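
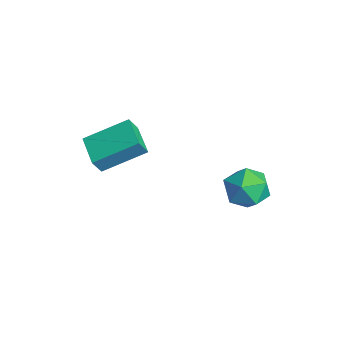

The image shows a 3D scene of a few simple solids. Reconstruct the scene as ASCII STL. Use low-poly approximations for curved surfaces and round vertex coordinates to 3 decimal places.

solid 
facet normal 0.371 0.074 0.926
outer loop
vertex 2.558 2.131 3.626
vertex 1.764 1.641 3.983
vertex 2.577 1.135 3.698
endloop
endfacet
facet normal 0.895 0.049 0.443
outer loop
vertex 2.558 2.131 3.626
vertex 2.577 1.135 3.698
vertex 2.953 1.585 2.889
endloop
endfacet
facet normal 0.805 0.594 -0.009
outer loop
vertex 2.558 2.131 3.626
vertex 2.953 1.585 2.889
vertex 2.372 2.369 2.674
endloop
endfacet
facet normal 0.224 0.955 0.195
outer loop
vertex 2.558 2.131 3.626
vertex 2.372 2.369 2.674
vertex 1.637 2.403 3.35
endloop
endfacet
facet normal -0.044 0.634 0.772
outer loop
vertex 2.558 2.131 3.626
vertex 1.637 2.403 3.35
vertex 1.764 1.641 3.983
endloop
endfacet
facet normal 0.827 -0.558 0.074
outer loop
vertex 2.953 1.585 2.889
vertex 2.577 1.135 3.698
vertex 2.403 0.757 2.79
endloop
endfacet
facet normal -0.022 -0.518 0.855
outer loop
vertex 2.577 1.135 3.698
vertex 1.764 1.641 3.983
vertex 1.668 0.791 3.466
endloop
endfacet
facet normal -0.694 0.388 0.607
outer loop
vertex 1.764 1.641 3.983
vertex 1.637 2.403 3.35
vertex 1.087 1.575 3.251
endloop
endfacet
facet normal -0.260 0.908 -0.328
outer loop
vertex 1.637 2.403 3.35
vertex 2.372 2.369 2.674
vertex 1.463 2.025 2.442
endloop
endfacet
facet normal 0.680 0.323 -0.658
outer loop
vertex 2.372 2.369 2.674
vertex 2.953 1.585 2.889
vertex 2.276 1.519 2.157
endloop
endfacet
facet normal -0.224 -0.955 -0.195
outer loop
vertex 1.482 1.029 2.514
vertex 2.403 0.757 2.79
vertex 1.668 0.791 3.466
endloop
endfacet
facet normal -0.805 -0.594 0.009
outer loop
vertex 1.482 1.029 2.514
vertex 1.668 0.791 3.466
vertex 1.087 1.575 3.251
endloop
endfacet
facet normal -0.895 -0.049 -0.443
outer loop
vertex 1.482 1.029 2.514
vertex 1.087 1.575 3.251
vertex 1.463 2.025 2.442
endloop
endfacet
facet normal -0.371 -0.074 -0.926
outer loop
vertex 1.482 1.029 2.514
vertex 1.463 2.025 2.442
vertex 2.276 1.519 2.157
endloop
endfacet
facet normal 0.044 -0.634 -0.772
outer loop
vertex 1.482 1.029 2.514
vertex 2.276 1.519 2.157
vertex 2.403 0.757 2.79
endloop
endfacet
facet normal 0.260 -0.908 0.328
outer loop
vertex 1.668 0.791 3.466
vertex 2.403 0.757 2.79
vertex 2.577 1.135 3.698
endloop
endfacet
facet normal -0.680 -0.323 0.658
outer loop
vertex 1.087 1.575 3.251
vertex 1.668 0.791 3.466
vertex 1.764 1.641 3.983
endloop
endfacet
facet normal -0.827 0.558 -0.074
outer loop
vertex 1.463 2.025 2.442
vertex 1.087 1.575 3.251
vertex 1.637 2.403 3.35
endloop
endfacet
facet normal 0.022 0.518 -0.855
outer loop
vertex 2.276 1.519 2.157
vertex 1.463 2.025 2.442
vertex 2.372 2.369 2.674
endloop
endfacet
facet normal 0.694 -0.388 -0.607
outer loop
vertex 2.403 0.757 2.79
vertex 2.276 1.519 2.157
vertex 2.953 1.585 2.889
endloop
endfacet
facet normal -0.970 0.047 0.236
outer loop
vertex -3.128 -3.085 3.183
vertex -2.825 -1.32 4.073
vertex -3.293 -2.673 2.423
endloop
endfacet
facet normal -0.152 -0.882 -0.445
outer loop
vertex -1.915 -2.74 2.087
vertex -3.128 -3.085 3.183
vertex -3.293 -2.673 2.423
endloop
endfacet
facet normal -0.970 0.047 0.236
outer loop
vertex -3.293 -2.673 2.423
vertex -2.825 -1.32 4.073
vertex -2.99 -0.908 3.313
endloop
endfacet
facet normal -0.188 0.468 -0.864
outer loop
vertex -2.99 -0.908 3.313
vertex -1.915 -2.74 2.087
vertex -3.293 -2.673 2.423
endloop
endfacet
facet normal 0.188 -0.468 0.864
outer loop
vertex -3.128 -3.085 3.183
vertex -1.447 -1.387 3.737
vertex -2.825 -1.32 4.073
endloop
endfacet
facet normal -0.152 -0.882 -0.445
outer loop
vertex -1.75 -3.152 2.847
vertex -3.128 -3.085 3.183
vertex -1.915 -2.74 2.087
endloop
endfacet
facet normal 0.188 -0.468 0.864
outer loop
vertex -1.75 -3.152 2.847
vertex -1.447 -1.387 3.737
vertex -3.128 -3.085 3.183
endloop
endfacet
facet normal 0.152 0.882 0.445
outer loop
vertex -2.825 -1.32 4.073
vertex -1.447 -1.387 3.737
vertex -2.99 -0.908 3.313
endloop
endfacet
facet normal -0.188 0.468 -0.864
outer loop
vertex -1.612 -0.975 2.977
vertex -1.915 -2.74 2.087
vertex -2.99 -0.908 3.313
endloop
endfacet
facet normal 0.152 0.882 0.445
outer loop
vertex -2.99 -0.908 3.313
vertex -1.447 -1.387 3.737
vertex -1.612 -0.975 2.977
endloop
endfacet
facet normal 0.970 -0.047 -0.236
outer loop
vertex -1.612 -0.975 2.977
vertex -1.75 -3.152 2.847
vertex -1.915 -2.74 2.087
endloop
endfacet
facet normal 0.970 -0.047 -0.236
outer loop
vertex -1.447 -1.387 3.737
vertex -1.75 -3.152 2.847
vertex -1.612 -0.975 2.977
endloop
endfacet

endsolid


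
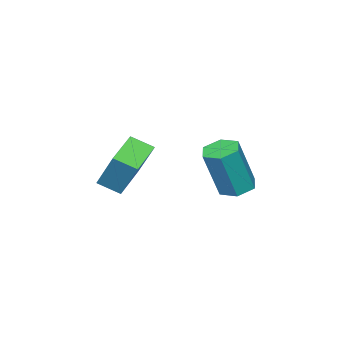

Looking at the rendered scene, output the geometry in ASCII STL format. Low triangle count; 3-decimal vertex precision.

solid 
facet normal -0.312 0.125 -0.942
outer loop
vertex -1.028 2.142 1.565
vertex -1.58 2.43 1.786
vertex -1.045 2.795 1.657
endloop
endfacet
facet normal 0.950 0.068 -0.306
outer loop
vertex -1.028 2.142 1.565
vertex -1.045 2.795 1.657
vertex -0.429 1.903 3.373
endloop
endfacet
facet normal 0.950 0.068 -0.305
outer loop
vertex -0.429 1.903 3.373
vertex -1.045 2.795 1.657
vertex -0.446 2.556 3.466
endloop
endfacet
facet normal 0.312 -0.126 0.942
outer loop
vertex -0.429 1.903 3.373
vertex -0.446 2.556 3.466
vertex -0.98 2.19 3.594
endloop
endfacet
facet normal -0.312 0.125 -0.942
outer loop
vertex -1.045 2.795 1.657
vertex -1.58 2.43 1.786
vertex -1.597 3.083 1.878
endloop
endfacet
facet normal 0.452 0.891 -0.032
outer loop
vertex -1.045 2.795 1.657
vertex -1.597 3.083 1.878
vertex -0.446 2.556 3.466
endloop
endfacet
facet normal 0.452 0.891 -0.032
outer loop
vertex -0.446 2.556 3.466
vertex -1.597 3.083 1.878
vertex -0.998 2.844 3.686
endloop
endfacet
facet normal 0.311 -0.124 0.942
outer loop
vertex -0.446 2.556 3.466
vertex -0.998 2.844 3.686
vertex -0.98 2.19 3.594
endloop
endfacet
facet normal -0.313 0.125 -0.942
outer loop
vertex -1.597 3.083 1.878
vertex -1.58 2.43 1.786
vertex -2.131 2.717 2.007
endloop
endfacet
facet normal -0.498 0.823 0.274
outer loop
vertex -1.597 3.083 1.878
vertex -2.131 2.717 2.007
vertex -0.998 2.844 3.686
endloop
endfacet
facet normal -0.498 0.823 0.274
outer loop
vertex -0.998 2.844 3.686
vertex -2.131 2.717 2.007
vertex -1.532 2.478 3.815
endloop
endfacet
facet normal 0.312 -0.124 0.942
outer loop
vertex -0.998 2.844 3.686
vertex -1.532 2.478 3.815
vertex -0.98 2.19 3.594
endloop
endfacet
facet normal -0.312 0.126 -0.942
outer loop
vertex -2.131 2.717 2.007
vertex -1.58 2.43 1.786
vertex -2.114 2.064 1.914
endloop
endfacet
facet normal -0.950 -0.068 0.306
outer loop
vertex -2.131 2.717 2.007
vertex -2.114 2.064 1.914
vertex -1.532 2.478 3.815
endloop
endfacet
facet normal -0.950 -0.068 0.306
outer loop
vertex -1.532 2.478 3.815
vertex -2.114 2.064 1.914
vertex -1.515 1.825 3.723
endloop
endfacet
facet normal 0.312 -0.125 0.942
outer loop
vertex -1.532 2.478 3.815
vertex -1.515 1.825 3.723
vertex -0.98 2.19 3.594
endloop
endfacet
facet normal -0.311 0.124 -0.942
outer loop
vertex -2.114 2.064 1.914
vertex -1.58 2.43 1.786
vertex -1.562 1.776 1.694
endloop
endfacet
facet normal -0.452 -0.891 0.032
outer loop
vertex -2.114 2.064 1.914
vertex -1.562 1.776 1.694
vertex -1.515 1.825 3.723
endloop
endfacet
facet normal -0.452 -0.891 0.032
outer loop
vertex -1.515 1.825 3.723
vertex -1.562 1.776 1.694
vertex -0.963 1.537 3.502
endloop
endfacet
facet normal 0.312 -0.125 0.942
outer loop
vertex -1.515 1.825 3.723
vertex -0.963 1.537 3.502
vertex -0.98 2.19 3.594
endloop
endfacet
facet normal -0.312 0.124 -0.942
outer loop
vertex -1.562 1.776 1.694
vertex -1.58 2.43 1.786
vertex -1.028 2.142 1.565
endloop
endfacet
facet normal 0.498 -0.823 -0.274
outer loop
vertex -1.562 1.776 1.694
vertex -1.028 2.142 1.565
vertex -0.963 1.537 3.502
endloop
endfacet
facet normal 0.498 -0.823 -0.274
outer loop
vertex -0.963 1.537 3.502
vertex -1.028 2.142 1.565
vertex -0.429 1.903 3.373
endloop
endfacet
facet normal 0.313 -0.125 0.942
outer loop
vertex -0.963 1.537 3.502
vertex -0.429 1.903 3.373
vertex -0.98 2.19 3.594
endloop
endfacet
facet normal -0.928 -0.219 0.301
outer loop
vertex 1.784 0.785 4.756
vertex 1.495 1.488 4.376
vertex 1.542 -0.042 3.407
endloop
endfacet
facet normal 0.340 -0.828 0.446
outer loop
vertex 2.785 0.252 3.004
vertex 1.784 0.785 4.756
vertex 1.542 -0.042 3.407
endloop
endfacet
facet normal -0.928 -0.220 0.302
outer loop
vertex 1.542 -0.042 3.407
vertex 1.495 1.488 4.376
vertex 1.252 0.662 3.028
endloop
endfacet
facet normal -0.151 -0.516 -0.843
outer loop
vertex 1.252 0.662 3.028
vertex 2.785 0.252 3.004
vertex 1.542 -0.042 3.407
endloop
endfacet
facet normal 0.151 0.517 0.842
outer loop
vertex 1.784 0.785 4.756
vertex 2.738 1.782 3.973
vertex 1.495 1.488 4.376
endloop
endfacet
facet normal 0.340 -0.828 0.446
outer loop
vertex 3.028 1.078 4.352
vertex 1.784 0.785 4.756
vertex 2.785 0.252 3.004
endloop
endfacet
facet normal 0.152 0.516 0.843
outer loop
vertex 3.028 1.078 4.352
vertex 2.738 1.782 3.973
vertex 1.784 0.785 4.756
endloop
endfacet
facet normal -0.340 0.828 -0.446
outer loop
vertex 1.495 1.488 4.376
vertex 2.738 1.782 3.973
vertex 1.252 0.662 3.028
endloop
endfacet
facet normal -0.152 -0.518 -0.842
outer loop
vertex 2.496 0.955 2.624
vertex 2.785 0.252 3.004
vertex 1.252 0.662 3.028
endloop
endfacet
facet normal -0.340 0.828 -0.446
outer loop
vertex 1.252 0.662 3.028
vertex 2.738 1.782 3.973
vertex 2.496 0.955 2.624
endloop
endfacet
facet normal 0.928 0.219 -0.301
outer loop
vertex 2.496 0.955 2.624
vertex 3.028 1.078 4.352
vertex 2.785 0.252 3.004
endloop
endfacet
facet normal 0.928 0.220 -0.301
outer loop
vertex 2.738 1.782 3.973
vertex 3.028 1.078 4.352
vertex 2.496 0.955 2.624
endloop
endfacet

endsolid


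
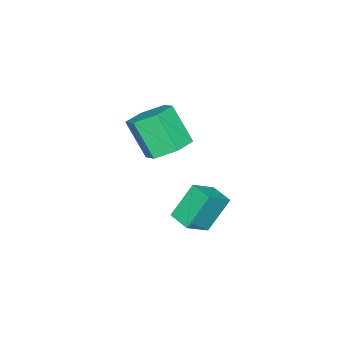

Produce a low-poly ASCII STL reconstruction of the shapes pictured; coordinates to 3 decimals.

solid 
facet normal 0.090 0.554 -0.828
outer loop
vertex -0.27 -0.605 2.548
vertex -0.808 0.209 3.034
vertex 0.277 0.15 3.113
endloop
endfacet
facet normal 0.860 -0.462 -0.215
outer loop
vertex -0.27 -0.605 2.548
vertex 0.277 0.15 3.113
vertex -0.454 -1.724 4.22
endloop
endfacet
facet normal 0.860 -0.463 -0.216
outer loop
vertex -0.454 -1.724 4.22
vertex 0.277 0.15 3.113
vertex 0.094 -0.969 4.785
endloop
endfacet
facet normal -0.091 -0.554 0.828
outer loop
vertex -0.454 -1.724 4.22
vertex 0.094 -0.969 4.785
vertex -0.992 -0.909 4.706
endloop
endfacet
facet normal 0.090 0.554 -0.828
outer loop
vertex 0.277 0.15 3.113
vertex -0.808 0.209 3.034
vertex -0.261 0.964 3.599
endloop
endfacet
facet normal 0.865 0.368 0.341
outer loop
vertex 0.277 0.15 3.113
vertex -0.261 0.964 3.599
vertex 0.094 -0.969 4.785
endloop
endfacet
facet normal 0.865 0.368 0.341
outer loop
vertex 0.094 -0.969 4.785
vertex -0.261 0.964 3.599
vertex -0.444 -0.155 5.271
endloop
endfacet
facet normal -0.091 -0.554 0.827
outer loop
vertex 0.094 -0.969 4.785
vertex -0.444 -0.155 5.271
vertex -0.992 -0.909 4.706
endloop
endfacet
facet normal 0.091 0.554 -0.828
outer loop
vertex -0.261 0.964 3.599
vertex -0.808 0.209 3.034
vertex -1.346 1.024 3.52
endloop
endfacet
facet normal 0.005 0.831 0.557
outer loop
vertex -0.261 0.964 3.599
vertex -1.346 1.024 3.52
vertex -0.444 -0.155 5.271
endloop
endfacet
facet normal 0.005 0.831 0.557
outer loop
vertex -0.444 -0.155 5.271
vertex -1.346 1.024 3.52
vertex -1.53 -0.095 5.192
endloop
endfacet
facet normal -0.091 -0.554 0.827
outer loop
vertex -0.444 -0.155 5.271
vertex -1.53 -0.095 5.192
vertex -0.992 -0.909 4.706
endloop
endfacet
facet normal 0.091 0.554 -0.828
outer loop
vertex -1.346 1.024 3.52
vertex -0.808 0.209 3.034
vertex -1.894 0.269 2.955
endloop
endfacet
facet normal -0.860 0.463 0.215
outer loop
vertex -1.346 1.024 3.52
vertex -1.894 0.269 2.955
vertex -1.53 -0.095 5.192
endloop
endfacet
facet normal -0.860 0.462 0.215
outer loop
vertex -1.53 -0.095 5.192
vertex -1.894 0.269 2.955
vertex -2.077 -0.85 4.627
endloop
endfacet
facet normal -0.090 -0.554 0.828
outer loop
vertex -1.53 -0.095 5.192
vertex -2.077 -0.85 4.627
vertex -0.992 -0.909 4.706
endloop
endfacet
facet normal 0.091 0.554 -0.827
outer loop
vertex -1.894 0.269 2.955
vertex -0.808 0.209 3.034
vertex -1.356 -0.545 2.469
endloop
endfacet
facet normal -0.865 -0.368 -0.341
outer loop
vertex -1.894 0.269 2.955
vertex -1.356 -0.545 2.469
vertex -2.077 -0.85 4.627
endloop
endfacet
facet normal -0.865 -0.368 -0.341
outer loop
vertex -2.077 -0.85 4.627
vertex -1.356 -0.545 2.469
vertex -1.539 -1.664 4.141
endloop
endfacet
facet normal -0.090 -0.554 0.828
outer loop
vertex -2.077 -0.85 4.627
vertex -1.539 -1.664 4.141
vertex -0.992 -0.909 4.706
endloop
endfacet
facet normal 0.091 0.554 -0.827
outer loop
vertex -1.356 -0.545 2.469
vertex -0.808 0.209 3.034
vertex -0.27 -0.605 2.548
endloop
endfacet
facet normal -0.005 -0.831 -0.557
outer loop
vertex -1.356 -0.545 2.469
vertex -0.27 -0.605 2.548
vertex -1.539 -1.664 4.141
endloop
endfacet
facet normal -0.005 -0.831 -0.557
outer loop
vertex -1.539 -1.664 4.141
vertex -0.27 -0.605 2.548
vertex -0.454 -1.724 4.22
endloop
endfacet
facet normal -0.091 -0.554 0.828
outer loop
vertex -1.539 -1.664 4.141
vertex -0.454 -1.724 4.22
vertex -0.992 -0.909 4.706
endloop
endfacet
facet normal -0.493 0.272 0.826
outer loop
vertex -1.363 1.016 0.718
vertex -0.96 2.067 0.612
vertex -2.49 1.368 -0.07
endloop
endfacet
facet normal -0.356 -0.930 0.094
outer loop
vertex -1.56 0.853 -1.632
vertex -1.363 1.016 0.718
vertex -2.49 1.368 -0.07
endloop
endfacet
facet normal -0.493 0.272 0.827
outer loop
vertex -2.49 1.368 -0.07
vertex -0.96 2.067 0.612
vertex -2.088 2.419 -0.176
endloop
endfacet
facet normal -0.794 0.248 -0.555
outer loop
vertex -2.088 2.419 -0.176
vertex -1.56 0.853 -1.632
vertex -2.49 1.368 -0.07
endloop
endfacet
facet normal 0.794 -0.249 0.555
outer loop
vertex -1.363 1.016 0.718
vertex -0.03 1.552 -0.95
vertex -0.96 2.067 0.612
endloop
endfacet
facet normal -0.356 -0.930 0.094
outer loop
vertex -0.432 0.501 -0.844
vertex -1.363 1.016 0.718
vertex -1.56 0.853 -1.632
endloop
endfacet
facet normal 0.794 -0.248 0.555
outer loop
vertex -0.432 0.501 -0.844
vertex -0.03 1.552 -0.95
vertex -1.363 1.016 0.718
endloop
endfacet
facet normal 0.356 0.930 -0.094
outer loop
vertex -0.96 2.067 0.612
vertex -0.03 1.552 -0.95
vertex -2.088 2.419 -0.176
endloop
endfacet
facet normal -0.794 0.248 -0.555
outer loop
vertex -1.157 1.904 -1.738
vertex -1.56 0.853 -1.632
vertex -2.088 2.419 -0.176
endloop
endfacet
facet normal 0.356 0.930 -0.094
outer loop
vertex -2.088 2.419 -0.176
vertex -0.03 1.552 -0.95
vertex -1.157 1.904 -1.738
endloop
endfacet
facet normal 0.493 -0.272 -0.827
outer loop
vertex -1.157 1.904 -1.738
vertex -0.432 0.501 -0.844
vertex -1.56 0.853 -1.632
endloop
endfacet
facet normal 0.493 -0.272 -0.826
outer loop
vertex -0.03 1.552 -0.95
vertex -0.432 0.501 -0.844
vertex -1.157 1.904 -1.738
endloop
endfacet

endsolid


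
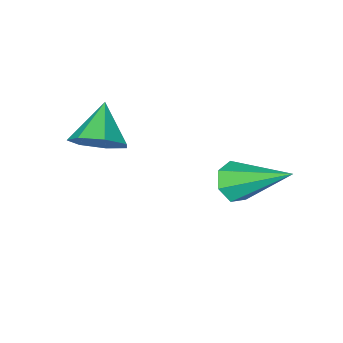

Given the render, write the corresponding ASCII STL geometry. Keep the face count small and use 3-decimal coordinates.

solid 
facet normal 0.326 -0.739 -0.589
outer loop
vertex 1.06 2.846 -3.11
vertex 0.427 2.691 -3.266
vertex 0.84 3.119 -3.574
endloop
endfacet
facet normal 0.749 0.662 0.035
outer loop
vertex 1.06 2.846 -3.11
vertex 0.84 3.119 -3.574
vertex -0.287 4.309 -1.974
endloop
endfacet
facet normal 0.326 -0.739 -0.589
outer loop
vertex 0.84 3.119 -3.574
vertex 0.427 2.691 -3.266
vertex 0.31 3.07 -3.806
endloop
endfacet
facet normal 0.150 0.841 -0.520
outer loop
vertex 0.84 3.119 -3.574
vertex 0.31 3.07 -3.806
vertex -0.287 4.309 -1.974
endloop
endfacet
facet normal 0.325 -0.740 -0.589
outer loop
vertex 0.31 3.07 -3.806
vertex 0.427 2.691 -3.266
vertex -0.133 2.736 -3.631
endloop
endfacet
facet normal -0.627 0.535 -0.566
outer loop
vertex 0.31 3.07 -3.806
vertex -0.133 2.736 -3.631
vertex -0.287 4.309 -1.974
endloop
endfacet
facet normal 0.326 -0.738 -0.591
outer loop
vertex -0.133 2.736 -3.631
vertex 0.427 2.691 -3.266
vertex -0.153 2.368 -3.182
endloop
endfacet
facet normal -0.997 -0.027 -0.067
outer loop
vertex -0.133 2.736 -3.631
vertex -0.153 2.368 -3.182
vertex -0.287 4.309 -1.974
endloop
endfacet
facet normal 0.326 -0.739 -0.590
outer loop
vertex -0.153 2.368 -3.182
vertex 0.427 2.691 -3.266
vertex 0.263 2.243 -2.796
endloop
endfacet
facet normal -0.682 -0.420 0.599
outer loop
vertex -0.153 2.368 -3.182
vertex 0.263 2.243 -2.796
vertex -0.287 4.309 -1.974
endloop
endfacet
facet normal 0.326 -0.738 -0.590
outer loop
vertex 0.263 2.243 -2.796
vertex 0.427 2.691 -3.266
vertex 0.803 2.456 -2.764
endloop
endfacet
facet normal 0.083 -0.349 0.933
outer loop
vertex 0.263 2.243 -2.796
vertex 0.803 2.456 -2.764
vertex -0.287 4.309 -1.974
endloop
endfacet
facet normal 0.326 -0.738 -0.590
outer loop
vertex 0.803 2.456 -2.764
vertex 0.427 2.691 -3.266
vertex 1.06 2.846 -3.11
endloop
endfacet
facet normal 0.719 0.132 0.683
outer loop
vertex 0.803 2.456 -2.764
vertex 1.06 2.846 -3.11
vertex -0.287 4.309 -1.974
endloop
endfacet
facet normal 0.529 0.600 -0.600
outer loop
vertex 4.055 0.701 -1.066
vertex 3.434 0.682 -1.632
vertex 3.547 1.219 -0.996
endloop
endfacet
facet normal 0.161 0.025 0.987
outer loop
vertex 4.055 0.701 -1.066
vertex 3.547 1.219 -0.996
vertex 2.726 -0.122 -0.828
endloop
endfacet
facet normal 0.529 0.600 -0.600
outer loop
vertex 3.547 1.219 -0.996
vertex 3.434 0.682 -1.632
vertex 2.954 1.333 -1.405
endloop
endfacet
facet normal -0.472 0.388 0.792
outer loop
vertex 3.547 1.219 -0.996
vertex 2.954 1.333 -1.405
vertex 2.726 -0.122 -0.828
endloop
endfacet
facet normal 0.529 0.600 -0.600
outer loop
vertex 2.954 1.333 -1.405
vertex 3.434 0.682 -1.632
vertex 2.723 0.956 -1.985
endloop
endfacet
facet normal -0.946 0.237 0.223
outer loop
vertex 2.954 1.333 -1.405
vertex 2.723 0.956 -1.985
vertex 2.726 -0.122 -0.828
endloop
endfacet
facet normal 0.529 0.599 -0.601
outer loop
vertex 2.723 0.956 -1.985
vertex 3.434 0.682 -1.632
vertex 3.027 0.373 -2.299
endloop
endfacet
facet normal -0.904 -0.315 -0.291
outer loop
vertex 2.723 0.956 -1.985
vertex 3.027 0.373 -2.299
vertex 2.726 -0.122 -0.828
endloop
endfacet
facet normal 0.529 0.600 -0.600
outer loop
vertex 3.027 0.373 -2.299
vertex 3.434 0.682 -1.632
vertex 3.638 0.023 -2.111
endloop
endfacet
facet normal -0.376 -0.852 -0.364
outer loop
vertex 3.027 0.373 -2.299
vertex 3.638 0.023 -2.111
vertex 2.726 -0.122 -0.828
endloop
endfacet
facet normal 0.528 0.600 -0.601
outer loop
vertex 3.638 0.023 -2.111
vertex 3.434 0.682 -1.632
vertex 4.096 0.169 -1.563
endloop
endfacet
facet normal 0.238 -0.969 0.060
outer loop
vertex 3.638 0.023 -2.111
vertex 4.096 0.169 -1.563
vertex 2.726 -0.122 -0.828
endloop
endfacet
facet normal 0.528 0.601 -0.600
outer loop
vertex 4.096 0.169 -1.563
vertex 3.434 0.682 -1.632
vertex 4.055 0.701 -1.066
endloop
endfacet
facet normal 0.477 -0.580 0.660
outer loop
vertex 4.096 0.169 -1.563
vertex 4.055 0.701 -1.066
vertex 2.726 -0.122 -0.828
endloop
endfacet

endsolid


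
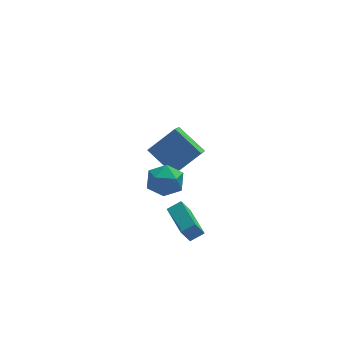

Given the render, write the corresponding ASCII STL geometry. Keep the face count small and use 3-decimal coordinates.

solid 
facet normal -0.873 0.442 -0.205
outer loop
vertex -3.307 -2.864 1.548
vertex -3.803 -3.695 1.87
vertex -3.579 -2.948 2.527
endloop
endfacet
facet normal -0.378 0.925 -0.026
outer loop
vertex -3.307 -2.864 1.548
vertex -3.579 -2.948 2.527
vertex -2.66 -2.579 2.283
endloop
endfacet
facet normal 0.168 0.860 -0.481
outer loop
vertex -3.307 -2.864 1.548
vertex -2.66 -2.579 2.283
vertex -2.316 -3.098 1.475
endloop
endfacet
facet normal 0.010 0.338 -0.941
outer loop
vertex -3.307 -2.864 1.548
vertex -2.316 -3.098 1.475
vertex -3.023 -3.787 1.22
endloop
endfacet
facet normal -0.633 0.079 -0.770
outer loop
vertex -3.307 -2.864 1.548
vertex -3.023 -3.787 1.22
vertex -3.803 -3.695 1.87
endloop
endfacet
facet normal -0.141 0.766 0.627
outer loop
vertex -2.66 -2.579 2.283
vertex -3.579 -2.948 2.527
vertex -2.757 -3.233 3.06
endloop
endfacet
facet normal -0.941 -0.015 0.338
outer loop
vertex -3.579 -2.948 2.527
vertex -3.803 -3.695 1.87
vertex -3.464 -3.922 2.805
endloop
endfacet
facet normal -0.551 -0.603 -0.576
outer loop
vertex -3.803 -3.695 1.87
vertex -3.023 -3.787 1.22
vertex -3.12 -4.441 1.997
endloop
endfacet
facet normal 0.488 -0.186 -0.853
outer loop
vertex -3.023 -3.787 1.22
vertex -2.316 -3.098 1.475
vertex -2.201 -4.072 1.753
endloop
endfacet
facet normal 0.742 0.661 -0.109
outer loop
vertex -2.316 -3.098 1.475
vertex -2.66 -2.579 2.283
vertex -1.977 -3.325 2.41
endloop
endfacet
facet normal -0.010 -0.338 0.941
outer loop
vertex -2.473 -4.156 2.732
vertex -2.757 -3.233 3.06
vertex -3.464 -3.922 2.805
endloop
endfacet
facet normal -0.168 -0.860 0.481
outer loop
vertex -2.473 -4.156 2.732
vertex -3.464 -3.922 2.805
vertex -3.12 -4.441 1.997
endloop
endfacet
facet normal 0.378 -0.925 0.026
outer loop
vertex -2.473 -4.156 2.732
vertex -3.12 -4.441 1.997
vertex -2.201 -4.072 1.753
endloop
endfacet
facet normal 0.873 -0.442 0.205
outer loop
vertex -2.473 -4.156 2.732
vertex -2.201 -4.072 1.753
vertex -1.977 -3.325 2.41
endloop
endfacet
facet normal 0.633 -0.079 0.770
outer loop
vertex -2.473 -4.156 2.732
vertex -1.977 -3.325 2.41
vertex -2.757 -3.233 3.06
endloop
endfacet
facet normal -0.488 0.186 0.853
outer loop
vertex -3.464 -3.922 2.805
vertex -2.757 -3.233 3.06
vertex -3.579 -2.948 2.527
endloop
endfacet
facet normal -0.742 -0.661 0.109
outer loop
vertex -3.12 -4.441 1.997
vertex -3.464 -3.922 2.805
vertex -3.803 -3.695 1.87
endloop
endfacet
facet normal 0.141 -0.766 -0.627
outer loop
vertex -2.201 -4.072 1.753
vertex -3.12 -4.441 1.997
vertex -3.023 -3.787 1.22
endloop
endfacet
facet normal 0.941 0.015 -0.338
outer loop
vertex -1.977 -3.325 2.41
vertex -2.201 -4.072 1.753
vertex -2.316 -3.098 1.475
endloop
endfacet
facet normal 0.551 0.603 0.576
outer loop
vertex -2.757 -3.233 3.06
vertex -1.977 -3.325 2.41
vertex -2.66 -2.579 2.283
endloop
endfacet
facet normal -0.869 -0.107 -0.483
outer loop
vertex -2.265 -4.165 -1.372
vertex -2.58 -2.256 -1.229
vertex -1.77 -4.014 -2.297
endloop
endfacet
facet normal 0.162 -0.984 -0.074
outer loop
vertex -1.04 -3.924 -1.891
vertex -2.265 -4.165 -1.372
vertex -1.77 -4.014 -2.297
endloop
endfacet
facet normal -0.869 -0.107 -0.483
outer loop
vertex -1.77 -4.014 -2.297
vertex -2.58 -2.256 -1.229
vertex -2.085 -2.105 -2.154
endloop
endfacet
facet normal 0.468 0.143 -0.872
outer loop
vertex -2.085 -2.105 -2.154
vertex -1.04 -3.924 -1.891
vertex -1.77 -4.014 -2.297
endloop
endfacet
facet normal -0.468 -0.143 0.872
outer loop
vertex -2.265 -4.165 -1.372
vertex -1.85 -2.166 -0.823
vertex -2.58 -2.256 -1.229
endloop
endfacet
facet normal 0.162 -0.984 -0.074
outer loop
vertex -1.535 -4.075 -0.966
vertex -2.265 -4.165 -1.372
vertex -1.04 -3.924 -1.891
endloop
endfacet
facet normal -0.468 -0.143 0.872
outer loop
vertex -1.535 -4.075 -0.966
vertex -1.85 -2.166 -0.823
vertex -2.265 -4.165 -1.372
endloop
endfacet
facet normal -0.162 0.984 0.074
outer loop
vertex -2.58 -2.256 -1.229
vertex -1.85 -2.166 -0.823
vertex -2.085 -2.105 -2.154
endloop
endfacet
facet normal 0.468 0.143 -0.872
outer loop
vertex -1.355 -2.015 -1.748
vertex -1.04 -3.924 -1.891
vertex -2.085 -2.105 -2.154
endloop
endfacet
facet normal -0.162 0.984 0.074
outer loop
vertex -2.085 -2.105 -2.154
vertex -1.85 -2.166 -0.823
vertex -1.355 -2.015 -1.748
endloop
endfacet
facet normal 0.869 0.107 0.483
outer loop
vertex -1.355 -2.015 -1.748
vertex -1.535 -4.075 -0.966
vertex -1.04 -3.924 -1.891
endloop
endfacet
facet normal 0.869 0.107 0.483
outer loop
vertex -1.85 -2.166 -0.823
vertex -1.535 -4.075 -0.966
vertex -1.355 -2.015 -1.748
endloop
endfacet
facet normal -0.734 -0.071 -0.675
outer loop
vertex -2.592 3.021 -1.066
vertex -2.231 3.727 -1.533
vertex -1.49 1.751 -2.13
endloop
endfacet
facet normal -0.393 -0.767 0.508
outer loop
vertex -0.029 1.893 -0.787
vertex -2.592 3.021 -1.066
vertex -1.49 1.751 -2.13
endloop
endfacet
facet normal -0.735 -0.072 -0.675
outer loop
vertex -1.49 1.751 -2.13
vertex -2.231 3.727 -1.533
vertex -1.129 2.456 -2.598
endloop
endfacet
facet normal 0.554 -0.638 -0.535
outer loop
vertex -1.129 2.456 -2.598
vertex -0.029 1.893 -0.787
vertex -1.49 1.751 -2.13
endloop
endfacet
facet normal -0.554 0.637 0.535
outer loop
vertex -2.592 3.021 -1.066
vertex -0.77 3.869 -0.19
vertex -2.231 3.727 -1.533
endloop
endfacet
facet normal -0.393 -0.766 0.508
outer loop
vertex -1.131 3.164 0.278
vertex -2.592 3.021 -1.066
vertex -0.029 1.893 -0.787
endloop
endfacet
facet normal -0.554 0.638 0.534
outer loop
vertex -1.131 3.164 0.278
vertex -0.77 3.869 -0.19
vertex -2.592 3.021 -1.066
endloop
endfacet
facet normal 0.393 0.766 -0.508
outer loop
vertex -2.231 3.727 -1.533
vertex -0.77 3.869 -0.19
vertex -1.129 2.456 -2.598
endloop
endfacet
facet normal 0.555 -0.637 -0.535
outer loop
vertex 0.332 2.599 -1.254
vertex -0.029 1.893 -0.787
vertex -1.129 2.456 -2.598
endloop
endfacet
facet normal 0.393 0.766 -0.508
outer loop
vertex -1.129 2.456 -2.598
vertex -0.77 3.869 -0.19
vertex 0.332 2.599 -1.254
endloop
endfacet
facet normal 0.734 0.071 0.675
outer loop
vertex 0.332 2.599 -1.254
vertex -1.131 3.164 0.278
vertex -0.029 1.893 -0.787
endloop
endfacet
facet normal 0.734 0.072 0.675
outer loop
vertex -0.77 3.869 -0.19
vertex -1.131 3.164 0.278
vertex 0.332 2.599 -1.254
endloop
endfacet

endsolid


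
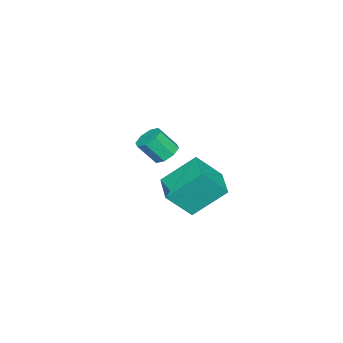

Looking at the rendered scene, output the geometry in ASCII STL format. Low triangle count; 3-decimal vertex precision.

solid 
facet normal -0.389 0.632 0.670
outer loop
vertex -2.735 2.683 -0.745
vertex -1.415 3.646 -0.887
vertex -3.542 3.593 -2.073
endloop
endfacet
facet normal -0.805 -0.587 0.087
outer loop
vertex -2.705 2.234 -3.513
vertex -2.735 2.683 -0.745
vertex -3.542 3.593 -2.073
endloop
endfacet
facet normal -0.389 0.632 0.670
outer loop
vertex -3.542 3.593 -2.073
vertex -1.415 3.646 -0.887
vertex -2.222 4.556 -2.215
endloop
endfacet
facet normal -0.448 0.505 -0.737
outer loop
vertex -2.222 4.556 -2.215
vertex -2.705 2.234 -3.513
vertex -3.542 3.593 -2.073
endloop
endfacet
facet normal 0.448 -0.505 0.737
outer loop
vertex -2.735 2.683 -0.745
vertex -0.578 2.287 -2.327
vertex -1.415 3.646 -0.887
endloop
endfacet
facet normal -0.805 -0.587 0.087
outer loop
vertex -1.898 1.324 -2.185
vertex -2.735 2.683 -0.745
vertex -2.705 2.234 -3.513
endloop
endfacet
facet normal 0.448 -0.505 0.737
outer loop
vertex -1.898 1.324 -2.185
vertex -0.578 2.287 -2.327
vertex -2.735 2.683 -0.745
endloop
endfacet
facet normal 0.805 0.587 -0.087
outer loop
vertex -1.415 3.646 -0.887
vertex -0.578 2.287 -2.327
vertex -2.222 4.556 -2.215
endloop
endfacet
facet normal -0.448 0.505 -0.737
outer loop
vertex -1.385 3.197 -3.655
vertex -2.705 2.234 -3.513
vertex -2.222 4.556 -2.215
endloop
endfacet
facet normal 0.805 0.587 -0.087
outer loop
vertex -2.222 4.556 -2.215
vertex -0.578 2.287 -2.327
vertex -1.385 3.197 -3.655
endloop
endfacet
facet normal 0.389 -0.632 -0.670
outer loop
vertex -1.385 3.197 -3.655
vertex -1.898 1.324 -2.185
vertex -2.705 2.234 -3.513
endloop
endfacet
facet normal 0.389 -0.632 -0.670
outer loop
vertex -0.578 2.287 -2.327
vertex -1.898 1.324 -2.185
vertex -1.385 3.197 -3.655
endloop
endfacet
facet normal -0.281 0.551 -0.786
outer loop
vertex 2.411 3.469 1.906
vertex 1.864 3.665 2.239
vertex 2.49 3.897 2.178
endloop
endfacet
facet normal 0.947 0.028 -0.320
outer loop
vertex 2.411 3.469 1.906
vertex 2.49 3.897 2.178
vertex 2.763 2.78 2.887
endloop
endfacet
facet normal 0.948 0.030 -0.318
outer loop
vertex 2.763 2.78 2.887
vertex 2.49 3.897 2.178
vertex 2.841 3.207 3.16
endloop
endfacet
facet normal 0.282 -0.553 0.784
outer loop
vertex 2.763 2.78 2.887
vertex 2.841 3.207 3.16
vertex 2.216 2.975 3.221
endloop
endfacet
facet normal -0.281 0.552 -0.785
outer loop
vertex 2.49 3.897 2.178
vertex 1.864 3.665 2.239
vertex 2.202 4.188 2.486
endloop
endfacet
facet normal 0.778 0.610 0.151
outer loop
vertex 2.49 3.897 2.178
vertex 2.202 4.188 2.486
vertex 2.841 3.207 3.16
endloop
endfacet
facet normal 0.778 0.610 0.150
outer loop
vertex 2.841 3.207 3.16
vertex 2.202 4.188 2.486
vertex 2.553 3.499 3.468
endloop
endfacet
facet normal 0.281 -0.551 0.786
outer loop
vertex 2.841 3.207 3.16
vertex 2.553 3.499 3.468
vertex 2.216 2.975 3.221
endloop
endfacet
facet normal -0.282 0.553 -0.784
outer loop
vertex 2.202 4.188 2.486
vertex 1.864 3.665 2.239
vertex 1.716 4.173 2.65
endloop
endfacet
facet normal 0.153 0.834 0.530
outer loop
vertex 2.202 4.188 2.486
vertex 1.716 4.173 2.65
vertex 2.553 3.499 3.468
endloop
endfacet
facet normal 0.151 0.833 0.532
outer loop
vertex 2.553 3.499 3.468
vertex 1.716 4.173 2.65
vertex 2.067 3.483 3.631
endloop
endfacet
facet normal 0.282 -0.551 0.785
outer loop
vertex 2.553 3.499 3.468
vertex 2.067 3.483 3.631
vertex 2.216 2.975 3.221
endloop
endfacet
facet normal -0.282 0.552 -0.784
outer loop
vertex 1.716 4.173 2.65
vertex 1.864 3.665 2.239
vertex 1.317 3.86 2.573
endloop
endfacet
facet normal -0.562 0.568 0.601
outer loop
vertex 1.716 4.173 2.65
vertex 1.317 3.86 2.573
vertex 2.067 3.483 3.631
endloop
endfacet
facet normal -0.562 0.568 0.601
outer loop
vertex 2.067 3.483 3.631
vertex 1.317 3.86 2.573
vertex 1.669 3.171 3.554
endloop
endfacet
facet normal 0.281 -0.552 0.785
outer loop
vertex 2.067 3.483 3.631
vertex 1.669 3.171 3.554
vertex 2.216 2.975 3.221
endloop
endfacet
facet normal -0.282 0.553 -0.784
outer loop
vertex 1.317 3.86 2.573
vertex 1.864 3.665 2.239
vertex 1.239 3.433 2.3
endloop
endfacet
facet normal -0.947 -0.031 0.318
outer loop
vertex 1.317 3.86 2.573
vertex 1.239 3.433 2.3
vertex 1.669 3.171 3.554
endloop
endfacet
facet normal -0.947 -0.028 0.319
outer loop
vertex 1.669 3.171 3.554
vertex 1.239 3.433 2.3
vertex 1.59 2.743 3.282
endloop
endfacet
facet normal 0.281 -0.551 0.786
outer loop
vertex 1.669 3.171 3.554
vertex 1.59 2.743 3.282
vertex 2.216 2.975 3.221
endloop
endfacet
facet normal -0.281 0.551 -0.786
outer loop
vertex 1.239 3.433 2.3
vertex 1.864 3.665 2.239
vertex 1.527 3.141 1.992
endloop
endfacet
facet normal -0.778 -0.610 -0.150
outer loop
vertex 1.239 3.433 2.3
vertex 1.527 3.141 1.992
vertex 1.59 2.743 3.282
endloop
endfacet
facet normal -0.778 -0.610 -0.150
outer loop
vertex 1.59 2.743 3.282
vertex 1.527 3.141 1.992
vertex 1.878 2.452 2.974
endloop
endfacet
facet normal 0.281 -0.552 0.785
outer loop
vertex 1.59 2.743 3.282
vertex 1.878 2.452 2.974
vertex 2.216 2.975 3.221
endloop
endfacet
facet normal -0.282 0.551 -0.785
outer loop
vertex 1.527 3.141 1.992
vertex 1.864 3.665 2.239
vertex 2.013 3.157 1.829
endloop
endfacet
facet normal -0.151 -0.834 -0.531
outer loop
vertex 1.527 3.141 1.992
vertex 2.013 3.157 1.829
vertex 1.878 2.452 2.974
endloop
endfacet
facet normal -0.154 -0.833 -0.531
outer loop
vertex 1.878 2.452 2.974
vertex 2.013 3.157 1.829
vertex 2.364 2.467 2.81
endloop
endfacet
facet normal 0.282 -0.553 0.784
outer loop
vertex 1.878 2.452 2.974
vertex 2.364 2.467 2.81
vertex 2.216 2.975 3.221
endloop
endfacet
facet normal -0.281 0.552 -0.785
outer loop
vertex 2.013 3.157 1.829
vertex 1.864 3.665 2.239
vertex 2.411 3.469 1.906
endloop
endfacet
facet normal 0.562 -0.568 -0.601
outer loop
vertex 2.013 3.157 1.829
vertex 2.411 3.469 1.906
vertex 2.364 2.467 2.81
endloop
endfacet
facet normal 0.562 -0.568 -0.601
outer loop
vertex 2.364 2.467 2.81
vertex 2.411 3.469 1.906
vertex 2.763 2.78 2.887
endloop
endfacet
facet normal 0.282 -0.552 0.784
outer loop
vertex 2.364 2.467 2.81
vertex 2.763 2.78 2.887
vertex 2.216 2.975 3.221
endloop
endfacet

endsolid


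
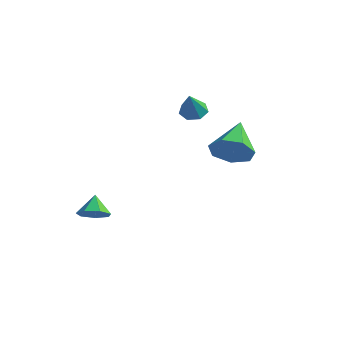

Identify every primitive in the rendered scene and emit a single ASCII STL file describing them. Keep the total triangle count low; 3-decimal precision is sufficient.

solid 
facet normal 0.429 -0.752 -0.501
outer loop
vertex 2.242 0.396 2.745
vertex 1.558 0.487 2.022
vertex 2.446 0.941 2.102
endloop
endfacet
facet normal 0.612 0.497 0.615
outer loop
vertex 2.242 0.396 2.745
vertex 2.446 0.941 2.102
vertex 0.722 1.953 2.998
endloop
endfacet
facet normal 0.429 -0.752 -0.500
outer loop
vertex 2.446 0.941 2.102
vertex 1.558 0.487 2.022
vertex 1.981 1.144 1.398
endloop
endfacet
facet normal 0.480 0.875 -0.065
outer loop
vertex 2.446 0.941 2.102
vertex 1.981 1.144 1.398
vertex 0.722 1.953 2.998
endloop
endfacet
facet normal 0.429 -0.752 -0.501
outer loop
vertex 1.981 1.144 1.398
vertex 1.558 0.487 2.022
vertex 1.198 0.853 1.164
endloop
endfacet
facet normal -0.148 0.831 -0.537
outer loop
vertex 1.981 1.144 1.398
vertex 1.198 0.853 1.164
vertex 0.722 1.953 2.998
endloop
endfacet
facet normal 0.429 -0.752 -0.501
outer loop
vertex 1.198 0.853 1.164
vertex 1.558 0.487 2.022
vertex 0.686 0.286 1.576
endloop
endfacet
facet normal -0.801 0.399 -0.447
outer loop
vertex 1.198 0.853 1.164
vertex 0.686 0.286 1.576
vertex 0.722 1.953 2.998
endloop
endfacet
facet normal 0.429 -0.752 -0.500
outer loop
vertex 0.686 0.286 1.576
vertex 1.558 0.487 2.022
vertex 0.831 -0.129 2.324
endloop
endfacet
facet normal -0.986 -0.096 0.138
outer loop
vertex 0.686 0.286 1.576
vertex 0.831 -0.129 2.324
vertex 0.722 1.953 2.998
endloop
endfacet
facet normal 0.428 -0.752 -0.502
outer loop
vertex 0.831 -0.129 2.324
vertex 1.558 0.487 2.022
vertex 1.524 -0.081 2.844
endloop
endfacet
facet normal -0.563 -0.281 0.777
outer loop
vertex 0.831 -0.129 2.324
vertex 1.524 -0.081 2.844
vertex 0.722 1.953 2.998
endloop
endfacet
facet normal 0.430 -0.751 -0.501
outer loop
vertex 1.524 -0.081 2.844
vertex 1.558 0.487 2.022
vertex 2.242 0.396 2.745
endloop
endfacet
facet normal 0.147 -0.017 0.989
outer loop
vertex 1.524 -0.081 2.844
vertex 2.242 0.396 2.745
vertex 0.722 1.953 2.998
endloop
endfacet
facet normal -0.288 0.493 -0.821
outer loop
vertex -1.498 2.388 2.833
vertex -2.067 2.072 2.843
vertex -1.911 2.636 3.127
endloop
endfacet
facet normal 0.681 0.509 0.527
outer loop
vertex -1.498 2.388 2.833
vertex -1.911 2.636 3.127
vertex -1.653 1.368 4.017
endloop
endfacet
facet normal -0.288 0.493 -0.821
outer loop
vertex -1.911 2.636 3.127
vertex -2.067 2.072 2.843
vertex -2.44 2.46 3.207
endloop
endfacet
facet normal -0.063 0.565 0.823
outer loop
vertex -1.911 2.636 3.127
vertex -2.44 2.46 3.207
vertex -1.653 1.368 4.017
endloop
endfacet
facet normal -0.289 0.492 -0.821
outer loop
vertex -2.44 2.46 3.207
vertex -2.067 2.072 2.843
vertex -2.689 1.992 3.014
endloop
endfacet
facet normal -0.676 0.057 0.734
outer loop
vertex -2.44 2.46 3.207
vertex -2.689 1.992 3.014
vertex -1.653 1.368 4.017
endloop
endfacet
facet normal -0.289 0.494 -0.820
outer loop
vertex -2.689 1.992 3.014
vertex -2.067 2.072 2.843
vertex -2.468 1.585 2.691
endloop
endfacet
facet normal -0.699 -0.637 0.325
outer loop
vertex -2.689 1.992 3.014
vertex -2.468 1.585 2.691
vertex -1.653 1.368 4.017
endloop
endfacet
facet normal -0.287 0.493 -0.821
outer loop
vertex -2.468 1.585 2.691
vertex -2.067 2.072 2.843
vertex -1.945 1.545 2.484
endloop
endfacet
facet normal -0.112 -0.989 -0.093
outer loop
vertex -2.468 1.585 2.691
vertex -1.945 1.545 2.484
vertex -1.653 1.368 4.017
endloop
endfacet
facet normal -0.290 0.492 -0.821
outer loop
vertex -1.945 1.545 2.484
vertex -2.067 2.072 2.843
vertex -1.514 1.902 2.546
endloop
endfacet
facet normal 0.642 -0.738 -0.207
outer loop
vertex -1.945 1.545 2.484
vertex -1.514 1.902 2.546
vertex -1.653 1.368 4.017
endloop
endfacet
facet normal -0.289 0.494 -0.820
outer loop
vertex -1.514 1.902 2.546
vertex -2.067 2.072 2.843
vertex -1.498 2.388 2.833
endloop
endfacet
facet normal 0.995 -0.073 0.068
outer loop
vertex -1.514 1.902 2.546
vertex -1.498 2.388 2.833
vertex -1.653 1.368 4.017
endloop
endfacet
facet normal 0.427 -0.499 -0.754
outer loop
vertex -3.143 -2.453 -2.0
vertex -3.727 -2.271 -2.451
vertex -3.08 -1.89 -2.337
endloop
endfacet
facet normal 0.534 0.390 0.751
outer loop
vertex -3.143 -2.453 -2.0
vertex -3.08 -1.89 -2.337
vertex -4.193 -1.729 -1.629
endloop
endfacet
facet normal 0.426 -0.498 -0.755
outer loop
vertex -3.08 -1.89 -2.337
vertex -3.727 -2.271 -2.451
vertex -3.504 -1.613 -2.759
endloop
endfacet
facet normal 0.311 0.907 0.283
outer loop
vertex -3.08 -1.89 -2.337
vertex -3.504 -1.613 -2.759
vertex -4.193 -1.729 -1.629
endloop
endfacet
facet normal 0.428 -0.498 -0.754
outer loop
vertex -3.504 -1.613 -2.759
vertex -3.727 -2.271 -2.451
vertex -4.096 -1.833 -2.95
endloop
endfacet
facet normal -0.319 0.943 -0.098
outer loop
vertex -3.504 -1.613 -2.759
vertex -4.096 -1.833 -2.95
vertex -4.193 -1.729 -1.629
endloop
endfacet
facet normal 0.427 -0.499 -0.754
outer loop
vertex -4.096 -1.833 -2.95
vertex -3.727 -2.271 -2.451
vertex -4.411 -2.382 -2.765
endloop
endfacet
facet normal -0.877 0.469 -0.101
outer loop
vertex -4.096 -1.833 -2.95
vertex -4.411 -2.382 -2.765
vertex -4.193 -1.729 -1.629
endloop
endfacet
facet normal 0.427 -0.498 -0.755
outer loop
vertex -4.411 -2.382 -2.765
vertex -3.727 -2.271 -2.451
vertex -4.21 -2.848 -2.344
endloop
endfacet
facet normal -0.948 -0.161 0.274
outer loop
vertex -4.411 -2.382 -2.765
vertex -4.21 -2.848 -2.344
vertex -4.193 -1.729 -1.629
endloop
endfacet
facet normal 0.428 -0.498 -0.754
outer loop
vertex -4.21 -2.848 -2.344
vertex -3.727 -2.271 -2.451
vertex -3.646 -2.88 -2.003
endloop
endfacet
facet normal -0.476 -0.468 0.744
outer loop
vertex -4.21 -2.848 -2.344
vertex -3.646 -2.88 -2.003
vertex -4.193 -1.729 -1.629
endloop
endfacet
facet normal 0.427 -0.498 -0.754
outer loop
vertex -3.646 -2.88 -2.003
vertex -3.727 -2.271 -2.451
vertex -3.143 -2.453 -2.0
endloop
endfacet
facet normal 0.184 -0.224 0.957
outer loop
vertex -3.646 -2.88 -2.003
vertex -3.143 -2.453 -2.0
vertex -4.193 -1.729 -1.629
endloop
endfacet

endsolid


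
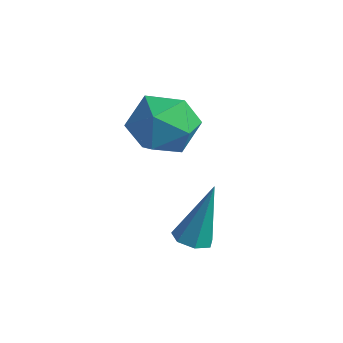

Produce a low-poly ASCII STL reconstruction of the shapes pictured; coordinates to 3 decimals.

solid 
facet normal -0.102 -0.312 -0.945
outer loop
vertex 2.173 1.639 -0.245
vertex 1.917 1.207 -0.075
vertex 1.716 1.679 -0.209
endloop
endfacet
facet normal 0.082 0.994 -0.068
outer loop
vertex 2.173 1.639 -0.245
vertex 1.716 1.679 -0.209
vertex 2.103 1.773 1.635
endloop
endfacet
facet normal -0.104 -0.313 -0.944
outer loop
vertex 1.716 1.679 -0.209
vertex 1.917 1.207 -0.075
vertex 1.411 1.364 -0.071
endloop
endfacet
facet normal -0.690 0.716 0.108
outer loop
vertex 1.716 1.679 -0.209
vertex 1.411 1.364 -0.071
vertex 2.103 1.773 1.635
endloop
endfacet
facet normal -0.104 -0.313 -0.944
outer loop
vertex 1.411 1.364 -0.071
vertex 1.917 1.207 -0.075
vertex 1.487 0.931 0.064
endloop
endfacet
facet normal -0.922 -0.042 0.384
outer loop
vertex 1.411 1.364 -0.071
vertex 1.487 0.931 0.064
vertex 2.103 1.773 1.635
endloop
endfacet
facet normal -0.104 -0.314 -0.944
outer loop
vertex 1.487 0.931 0.064
vertex 1.917 1.207 -0.075
vertex 1.887 0.706 0.095
endloop
endfacet
facet normal -0.441 -0.708 0.552
outer loop
vertex 1.487 0.931 0.064
vertex 1.887 0.706 0.095
vertex 2.103 1.773 1.635
endloop
endfacet
facet normal -0.104 -0.314 -0.944
outer loop
vertex 1.887 0.706 0.095
vertex 1.917 1.207 -0.075
vertex 2.31 0.858 -0.002
endloop
endfacet
facet normal 0.392 -0.781 0.486
outer loop
vertex 1.887 0.706 0.095
vertex 2.31 0.858 -0.002
vertex 2.103 1.773 1.635
endloop
endfacet
facet normal -0.102 -0.312 -0.945
outer loop
vertex 2.31 0.858 -0.002
vertex 1.917 1.207 -0.075
vertex 2.437 1.274 -0.153
endloop
endfacet
facet normal 0.950 -0.205 0.235
outer loop
vertex 2.31 0.858 -0.002
vertex 2.437 1.274 -0.153
vertex 2.103 1.773 1.635
endloop
endfacet
facet normal -0.102 -0.312 -0.945
outer loop
vertex 2.437 1.274 -0.153
vertex 1.917 1.207 -0.075
vertex 2.173 1.639 -0.245
endloop
endfacet
facet normal 0.812 0.584 -0.011
outer loop
vertex 2.437 1.274 -0.153
vertex 2.173 1.639 -0.245
vertex 2.103 1.773 1.635
endloop
endfacet
facet normal -0.281 0.516 0.809
outer loop
vertex -0.031 2.678 3.255
vertex -0.208 1.814 3.745
vertex 0.705 2.241 3.79
endloop
endfacet
facet normal 0.207 0.878 0.432
outer loop
vertex -0.031 2.678 3.255
vertex 0.705 2.241 3.79
vertex 0.908 2.639 2.885
endloop
endfacet
facet normal -0.049 0.973 -0.226
outer loop
vertex -0.031 2.678 3.255
vertex 0.908 2.639 2.885
vertex 0.12 2.459 2.281
endloop
endfacet
facet normal -0.695 0.671 -0.259
outer loop
vertex -0.031 2.678 3.255
vertex 0.12 2.459 2.281
vertex -0.57 1.949 2.813
endloop
endfacet
facet normal -0.839 0.388 0.382
outer loop
vertex -0.031 2.678 3.255
vertex -0.57 1.949 2.813
vertex -0.208 1.814 3.745
endloop
endfacet
facet normal 0.792 0.473 0.386
outer loop
vertex 0.908 2.639 2.885
vertex 0.705 2.241 3.79
vertex 1.31 1.751 3.147
endloop
endfacet
facet normal 0.003 -0.111 0.994
outer loop
vertex 0.705 2.241 3.79
vertex -0.208 1.814 3.745
vertex 0.62 1.241 3.679
endloop
endfacet
facet normal -0.899 -0.317 0.303
outer loop
vertex -0.208 1.814 3.745
vertex -0.57 1.949 2.813
vertex -0.168 1.061 3.075
endloop
endfacet
facet normal -0.667 0.138 -0.732
outer loop
vertex -0.57 1.949 2.813
vertex 0.12 2.459 2.281
vertex 0.035 1.459 2.17
endloop
endfacet
facet normal 0.379 0.626 -0.681
outer loop
vertex 0.12 2.459 2.281
vertex 0.908 2.639 2.885
vertex 0.948 1.886 2.215
endloop
endfacet
facet normal 0.695 -0.671 0.259
outer loop
vertex 0.771 1.022 2.705
vertex 1.31 1.751 3.147
vertex 0.62 1.241 3.679
endloop
endfacet
facet normal 0.049 -0.973 0.226
outer loop
vertex 0.771 1.022 2.705
vertex 0.62 1.241 3.679
vertex -0.168 1.061 3.075
endloop
endfacet
facet normal -0.207 -0.878 -0.432
outer loop
vertex 0.771 1.022 2.705
vertex -0.168 1.061 3.075
vertex 0.035 1.459 2.17
endloop
endfacet
facet normal 0.281 -0.516 -0.809
outer loop
vertex 0.771 1.022 2.705
vertex 0.035 1.459 2.17
vertex 0.948 1.886 2.215
endloop
endfacet
facet normal 0.839 -0.388 -0.382
outer loop
vertex 0.771 1.022 2.705
vertex 0.948 1.886 2.215
vertex 1.31 1.751 3.147
endloop
endfacet
facet normal 0.667 -0.138 0.732
outer loop
vertex 0.62 1.241 3.679
vertex 1.31 1.751 3.147
vertex 0.705 2.241 3.79
endloop
endfacet
facet normal -0.379 -0.626 0.681
outer loop
vertex -0.168 1.061 3.075
vertex 0.62 1.241 3.679
vertex -0.208 1.814 3.745
endloop
endfacet
facet normal -0.792 -0.473 -0.386
outer loop
vertex 0.035 1.459 2.17
vertex -0.168 1.061 3.075
vertex -0.57 1.949 2.813
endloop
endfacet
facet normal -0.003 0.111 -0.994
outer loop
vertex 0.948 1.886 2.215
vertex 0.035 1.459 2.17
vertex 0.12 2.459 2.281
endloop
endfacet
facet normal 0.899 0.317 -0.303
outer loop
vertex 1.31 1.751 3.147
vertex 0.948 1.886 2.215
vertex 0.908 2.639 2.885
endloop
endfacet

endsolid


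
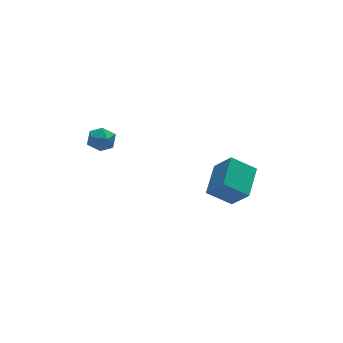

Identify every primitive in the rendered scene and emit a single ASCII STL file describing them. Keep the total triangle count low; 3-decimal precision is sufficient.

solid 
facet normal -0.362 0.532 -0.766
outer loop
vertex 1.168 -2.667 -0.77
vertex 2.097 -1.231 -0.212
vertex 2.316 -3.086 -1.604
endloop
endfacet
facet normal -0.517 -0.798 -0.310
outer loop
vertex 2.863 -3.889 -0.448
vertex 1.168 -2.667 -0.77
vertex 2.316 -3.086 -1.604
endloop
endfacet
facet normal -0.362 0.532 -0.766
outer loop
vertex 2.316 -3.086 -1.604
vertex 2.097 -1.231 -0.212
vertex 3.246 -1.65 -1.046
endloop
endfacet
facet normal 0.776 -0.283 -0.564
outer loop
vertex 3.246 -1.65 -1.046
vertex 2.863 -3.889 -0.448
vertex 2.316 -3.086 -1.604
endloop
endfacet
facet normal -0.776 0.283 0.564
outer loop
vertex 1.168 -2.667 -0.77
vertex 2.644 -2.034 0.944
vertex 2.097 -1.231 -0.212
endloop
endfacet
facet normal -0.516 -0.798 -0.310
outer loop
vertex 1.714 -3.47 0.386
vertex 1.168 -2.667 -0.77
vertex 2.863 -3.889 -0.448
endloop
endfacet
facet normal -0.776 0.284 0.563
outer loop
vertex 1.714 -3.47 0.386
vertex 2.644 -2.034 0.944
vertex 1.168 -2.667 -0.77
endloop
endfacet
facet normal 0.516 0.798 0.310
outer loop
vertex 2.097 -1.231 -0.212
vertex 2.644 -2.034 0.944
vertex 3.246 -1.65 -1.046
endloop
endfacet
facet normal 0.776 -0.283 -0.563
outer loop
vertex 3.792 -2.453 0.11
vertex 2.863 -3.889 -0.448
vertex 3.246 -1.65 -1.046
endloop
endfacet
facet normal 0.517 0.798 0.310
outer loop
vertex 3.246 -1.65 -1.046
vertex 2.644 -2.034 0.944
vertex 3.792 -2.453 0.11
endloop
endfacet
facet normal 0.362 -0.532 0.766
outer loop
vertex 3.792 -2.453 0.11
vertex 1.714 -3.47 0.386
vertex 2.863 -3.889 -0.448
endloop
endfacet
facet normal 0.362 -0.532 0.766
outer loop
vertex 2.644 -2.034 0.944
vertex 1.714 -3.47 0.386
vertex 3.792 -2.453 0.11
endloop
endfacet
facet normal -0.928 0.239 0.286
outer loop
vertex -4.034 -0.821 2.767
vertex -3.887 -1.083 3.462
vertex -3.752 -0.357 3.294
endloop
endfacet
facet normal -0.698 0.680 -0.225
outer loop
vertex -4.034 -0.821 2.767
vertex -3.752 -0.357 3.294
vertex -3.492 -0.325 2.584
endloop
endfacet
facet normal -0.532 0.288 -0.796
outer loop
vertex -4.034 -0.821 2.767
vertex -3.492 -0.325 2.584
vertex -3.467 -1.031 2.312
endloop
endfacet
facet normal -0.659 -0.397 -0.638
outer loop
vertex -4.034 -0.821 2.767
vertex -3.467 -1.031 2.312
vertex -3.71 -1.499 2.854
endloop
endfacet
facet normal -0.903 -0.428 0.030
outer loop
vertex -4.034 -0.821 2.767
vertex -3.71 -1.499 2.854
vertex -3.887 -1.083 3.462
endloop
endfacet
facet normal -0.101 0.995 0.008
outer loop
vertex -3.492 -0.325 2.584
vertex -3.752 -0.357 3.294
vertex -3.01 -0.281 3.166
endloop
endfacet
facet normal -0.472 0.281 0.835
outer loop
vertex -3.752 -0.357 3.294
vertex -3.887 -1.083 3.462
vertex -3.253 -0.749 3.708
endloop
endfacet
facet normal -0.434 -0.798 0.419
outer loop
vertex -3.887 -1.083 3.462
vertex -3.71 -1.499 2.854
vertex -3.228 -1.455 3.436
endloop
endfacet
facet normal -0.038 -0.748 -0.663
outer loop
vertex -3.71 -1.499 2.854
vertex -3.467 -1.031 2.312
vertex -2.968 -1.423 2.726
endloop
endfacet
facet normal 0.167 0.360 -0.918
outer loop
vertex -3.467 -1.031 2.312
vertex -3.492 -0.325 2.584
vertex -2.833 -0.697 2.558
endloop
endfacet
facet normal 0.659 0.397 0.638
outer loop
vertex -2.686 -0.959 3.253
vertex -3.01 -0.281 3.166
vertex -3.253 -0.749 3.708
endloop
endfacet
facet normal 0.532 -0.288 0.796
outer loop
vertex -2.686 -0.959 3.253
vertex -3.253 -0.749 3.708
vertex -3.228 -1.455 3.436
endloop
endfacet
facet normal 0.698 -0.680 0.225
outer loop
vertex -2.686 -0.959 3.253
vertex -3.228 -1.455 3.436
vertex -2.968 -1.423 2.726
endloop
endfacet
facet normal 0.928 -0.239 -0.286
outer loop
vertex -2.686 -0.959 3.253
vertex -2.968 -1.423 2.726
vertex -2.833 -0.697 2.558
endloop
endfacet
facet normal 0.903 0.428 -0.030
outer loop
vertex -2.686 -0.959 3.253
vertex -2.833 -0.697 2.558
vertex -3.01 -0.281 3.166
endloop
endfacet
facet normal 0.038 0.748 0.663
outer loop
vertex -3.253 -0.749 3.708
vertex -3.01 -0.281 3.166
vertex -3.752 -0.357 3.294
endloop
endfacet
facet normal -0.167 -0.360 0.918
outer loop
vertex -3.228 -1.455 3.436
vertex -3.253 -0.749 3.708
vertex -3.887 -1.083 3.462
endloop
endfacet
facet normal 0.101 -0.995 -0.008
outer loop
vertex -2.968 -1.423 2.726
vertex -3.228 -1.455 3.436
vertex -3.71 -1.499 2.854
endloop
endfacet
facet normal 0.472 -0.281 -0.835
outer loop
vertex -2.833 -0.697 2.558
vertex -2.968 -1.423 2.726
vertex -3.467 -1.031 2.312
endloop
endfacet
facet normal 0.434 0.798 -0.419
outer loop
vertex -3.01 -0.281 3.166
vertex -2.833 -0.697 2.558
vertex -3.492 -0.325 2.584
endloop
endfacet

endsolid


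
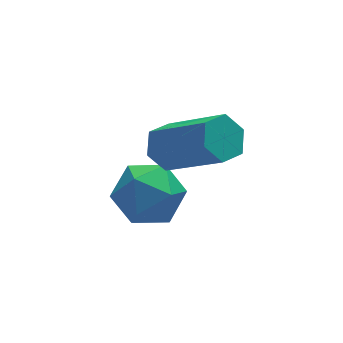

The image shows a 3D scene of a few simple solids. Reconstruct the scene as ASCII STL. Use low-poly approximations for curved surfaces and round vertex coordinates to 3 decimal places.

solid 
facet normal -0.684 0.410 0.604
outer loop
vertex -0.318 2.532 0.831
vertex 0.232 2.265 1.635
vertex 0.382 3.162 1.196
endloop
endfacet
facet normal -0.662 0.749 -0.024
outer loop
vertex -0.318 2.532 0.831
vertex 0.382 3.162 1.196
vertex 0.282 3.042 0.199
endloop
endfacet
facet normal -0.798 0.273 -0.537
outer loop
vertex -0.318 2.532 0.831
vertex 0.282 3.042 0.199
vertex 0.069 2.071 0.021
endloop
endfacet
facet normal -0.905 -0.361 -0.227
outer loop
vertex -0.318 2.532 0.831
vertex 0.069 2.071 0.021
vertex 0.038 1.591 0.908
endloop
endfacet
facet normal -0.834 -0.276 0.478
outer loop
vertex -0.318 2.532 0.831
vertex 0.038 1.591 0.908
vertex 0.232 2.265 1.635
endloop
endfacet
facet normal 0.003 0.993 -0.120
outer loop
vertex 0.282 3.042 0.199
vertex 0.382 3.162 1.196
vertex 1.202 3.089 0.612
endloop
endfacet
facet normal -0.033 0.444 0.896
outer loop
vertex 0.382 3.162 1.196
vertex 0.232 2.265 1.635
vertex 1.171 2.609 1.499
endloop
endfacet
facet normal -0.277 -0.667 0.692
outer loop
vertex 0.232 2.265 1.635
vertex 0.038 1.591 0.908
vertex 0.958 1.638 1.321
endloop
endfacet
facet normal -0.391 -0.804 -0.449
outer loop
vertex 0.038 1.591 0.908
vertex 0.069 2.071 0.021
vertex 0.858 1.518 0.324
endloop
endfacet
facet normal -0.219 0.222 -0.950
outer loop
vertex 0.069 2.071 0.021
vertex 0.282 3.042 0.199
vertex 1.008 2.415 -0.115
endloop
endfacet
facet normal 0.905 0.361 0.227
outer loop
vertex 1.558 2.148 0.689
vertex 1.202 3.089 0.612
vertex 1.171 2.609 1.499
endloop
endfacet
facet normal 0.798 -0.273 0.537
outer loop
vertex 1.558 2.148 0.689
vertex 1.171 2.609 1.499
vertex 0.958 1.638 1.321
endloop
endfacet
facet normal 0.662 -0.749 0.024
outer loop
vertex 1.558 2.148 0.689
vertex 0.958 1.638 1.321
vertex 0.858 1.518 0.324
endloop
endfacet
facet normal 0.684 -0.410 -0.604
outer loop
vertex 1.558 2.148 0.689
vertex 0.858 1.518 0.324
vertex 1.008 2.415 -0.115
endloop
endfacet
facet normal 0.834 0.276 -0.478
outer loop
vertex 1.558 2.148 0.689
vertex 1.008 2.415 -0.115
vertex 1.202 3.089 0.612
endloop
endfacet
facet normal 0.391 0.804 0.449
outer loop
vertex 1.171 2.609 1.499
vertex 1.202 3.089 0.612
vertex 0.382 3.162 1.196
endloop
endfacet
facet normal 0.219 -0.222 0.950
outer loop
vertex 0.958 1.638 1.321
vertex 1.171 2.609 1.499
vertex 0.232 2.265 1.635
endloop
endfacet
facet normal -0.003 -0.993 0.120
outer loop
vertex 0.858 1.518 0.324
vertex 0.958 1.638 1.321
vertex 0.038 1.591 0.908
endloop
endfacet
facet normal 0.033 -0.444 -0.896
outer loop
vertex 1.008 2.415 -0.115
vertex 0.858 1.518 0.324
vertex 0.069 2.071 0.021
endloop
endfacet
facet normal 0.277 0.667 -0.692
outer loop
vertex 1.202 3.089 0.612
vertex 1.008 2.415 -0.115
vertex 0.282 3.042 0.199
endloop
endfacet
facet normal -0.424 0.633 -0.647
outer loop
vertex 1.646 2.511 1.53
vertex 1.278 2.78 2.034
vertex 1.89 3.037 1.885
endloop
endfacet
facet normal 0.832 -0.011 -0.555
outer loop
vertex 1.646 2.511 1.53
vertex 1.89 3.037 1.885
vertex 2.57 1.13 2.941
endloop
endfacet
facet normal 0.832 -0.011 -0.555
outer loop
vertex 2.57 1.13 2.941
vertex 1.89 3.037 1.885
vertex 2.814 1.656 3.296
endloop
endfacet
facet normal 0.424 -0.633 0.647
outer loop
vertex 2.57 1.13 2.941
vertex 2.814 1.656 3.296
vertex 2.202 1.4 3.446
endloop
endfacet
facet normal -0.424 0.633 -0.648
outer loop
vertex 1.89 3.037 1.885
vertex 1.278 2.78 2.034
vertex 1.522 3.307 2.389
endloop
endfacet
facet normal 0.727 0.665 0.175
outer loop
vertex 1.89 3.037 1.885
vertex 1.522 3.307 2.389
vertex 2.814 1.656 3.296
endloop
endfacet
facet normal 0.727 0.664 0.174
outer loop
vertex 2.814 1.656 3.296
vertex 1.522 3.307 2.389
vertex 2.446 1.926 3.801
endloop
endfacet
facet normal 0.424 -0.633 0.647
outer loop
vertex 2.814 1.656 3.296
vertex 2.446 1.926 3.801
vertex 2.202 1.4 3.446
endloop
endfacet
facet normal -0.424 0.633 -0.648
outer loop
vertex 1.522 3.307 2.389
vertex 1.278 2.78 2.034
vertex 0.91 3.05 2.539
endloop
endfacet
facet normal -0.105 0.676 0.730
outer loop
vertex 1.522 3.307 2.389
vertex 0.91 3.05 2.539
vertex 2.446 1.926 3.801
endloop
endfacet
facet normal -0.106 0.675 0.730
outer loop
vertex 2.446 1.926 3.801
vertex 0.91 3.05 2.539
vertex 1.834 1.669 3.95
endloop
endfacet
facet normal 0.424 -0.633 0.647
outer loop
vertex 2.446 1.926 3.801
vertex 1.834 1.669 3.95
vertex 2.202 1.4 3.446
endloop
endfacet
facet normal -0.424 0.633 -0.647
outer loop
vertex 0.91 3.05 2.539
vertex 1.278 2.78 2.034
vertex 0.666 2.524 2.184
endloop
endfacet
facet normal -0.832 0.011 0.555
outer loop
vertex 0.91 3.05 2.539
vertex 0.666 2.524 2.184
vertex 1.834 1.669 3.95
endloop
endfacet
facet normal -0.832 0.011 0.555
outer loop
vertex 1.834 1.669 3.95
vertex 0.666 2.524 2.184
vertex 1.59 1.143 3.595
endloop
endfacet
facet normal 0.424 -0.633 0.647
outer loop
vertex 1.834 1.669 3.95
vertex 1.59 1.143 3.595
vertex 2.202 1.4 3.446
endloop
endfacet
facet normal -0.424 0.633 -0.647
outer loop
vertex 0.666 2.524 2.184
vertex 1.278 2.78 2.034
vertex 1.034 2.254 1.679
endloop
endfacet
facet normal -0.727 -0.664 -0.174
outer loop
vertex 0.666 2.524 2.184
vertex 1.034 2.254 1.679
vertex 1.59 1.143 3.595
endloop
endfacet
facet normal -0.727 -0.665 -0.175
outer loop
vertex 1.59 1.143 3.595
vertex 1.034 2.254 1.679
vertex 1.958 0.873 3.091
endloop
endfacet
facet normal 0.424 -0.633 0.648
outer loop
vertex 1.59 1.143 3.595
vertex 1.958 0.873 3.091
vertex 2.202 1.4 3.446
endloop
endfacet
facet normal -0.424 0.633 -0.647
outer loop
vertex 1.034 2.254 1.679
vertex 1.278 2.78 2.034
vertex 1.646 2.511 1.53
endloop
endfacet
facet normal 0.106 -0.675 -0.730
outer loop
vertex 1.034 2.254 1.679
vertex 1.646 2.511 1.53
vertex 1.958 0.873 3.091
endloop
endfacet
facet normal 0.105 -0.676 -0.730
outer loop
vertex 1.958 0.873 3.091
vertex 1.646 2.511 1.53
vertex 2.57 1.13 2.941
endloop
endfacet
facet normal 0.424 -0.633 0.648
outer loop
vertex 1.958 0.873 3.091
vertex 2.57 1.13 2.941
vertex 2.202 1.4 3.446
endloop
endfacet

endsolid


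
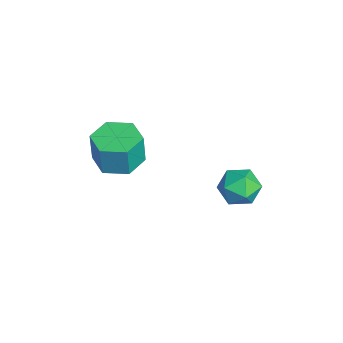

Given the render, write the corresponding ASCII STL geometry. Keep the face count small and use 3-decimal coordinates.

solid 
facet normal -0.070 0.056 -0.996
outer loop
vertex 3.046 -3.861 2.676
vertex 2.534 -3.331 2.742
vertex 3.25 -3.15 2.702
endloop
endfacet
facet normal 0.959 -0.272 -0.083
outer loop
vertex 3.046 -3.861 2.676
vertex 3.25 -3.15 2.702
vertex 3.119 -3.919 3.712
endloop
endfacet
facet normal 0.959 -0.272 -0.083
outer loop
vertex 3.119 -3.919 3.712
vertex 3.25 -3.15 2.702
vertex 3.323 -3.208 3.738
endloop
endfacet
facet normal 0.070 -0.056 0.996
outer loop
vertex 3.119 -3.919 3.712
vertex 3.323 -3.208 3.738
vertex 2.606 -3.389 3.778
endloop
endfacet
facet normal -0.070 0.056 -0.996
outer loop
vertex 3.25 -3.15 2.702
vertex 2.534 -3.331 2.742
vertex 2.738 -2.62 2.768
endloop
endfacet
facet normal 0.718 0.695 -0.012
outer loop
vertex 3.25 -3.15 2.702
vertex 2.738 -2.62 2.768
vertex 3.323 -3.208 3.738
endloop
endfacet
facet normal 0.718 0.696 -0.011
outer loop
vertex 3.323 -3.208 3.738
vertex 2.738 -2.62 2.768
vertex 2.81 -2.678 3.804
endloop
endfacet
facet normal 0.070 -0.056 0.996
outer loop
vertex 3.323 -3.208 3.738
vertex 2.81 -2.678 3.804
vertex 2.606 -3.389 3.778
endloop
endfacet
facet normal -0.070 0.056 -0.996
outer loop
vertex 2.738 -2.62 2.768
vertex 2.534 -3.331 2.742
vertex 2.021 -2.801 2.808
endloop
endfacet
facet normal -0.240 0.968 0.071
outer loop
vertex 2.738 -2.62 2.768
vertex 2.021 -2.801 2.808
vertex 2.81 -2.678 3.804
endloop
endfacet
facet normal -0.241 0.968 0.071
outer loop
vertex 2.81 -2.678 3.804
vertex 2.021 -2.801 2.808
vertex 2.094 -2.859 3.844
endloop
endfacet
facet normal 0.070 -0.056 0.996
outer loop
vertex 2.81 -2.678 3.804
vertex 2.094 -2.859 3.844
vertex 2.606 -3.389 3.778
endloop
endfacet
facet normal -0.070 0.056 -0.996
outer loop
vertex 2.021 -2.801 2.808
vertex 2.534 -3.331 2.742
vertex 1.817 -3.512 2.782
endloop
endfacet
facet normal -0.959 0.272 0.083
outer loop
vertex 2.021 -2.801 2.808
vertex 1.817 -3.512 2.782
vertex 2.094 -2.859 3.844
endloop
endfacet
facet normal -0.959 0.272 0.083
outer loop
vertex 2.094 -2.859 3.844
vertex 1.817 -3.512 2.782
vertex 1.89 -3.57 3.818
endloop
endfacet
facet normal 0.070 -0.056 0.996
outer loop
vertex 2.094 -2.859 3.844
vertex 1.89 -3.57 3.818
vertex 2.606 -3.389 3.778
endloop
endfacet
facet normal -0.070 0.056 -0.996
outer loop
vertex 1.817 -3.512 2.782
vertex 2.534 -3.331 2.742
vertex 2.33 -4.042 2.716
endloop
endfacet
facet normal -0.718 -0.696 0.012
outer loop
vertex 1.817 -3.512 2.782
vertex 2.33 -4.042 2.716
vertex 1.89 -3.57 3.818
endloop
endfacet
facet normal -0.718 -0.695 0.011
outer loop
vertex 1.89 -3.57 3.818
vertex 2.33 -4.042 2.716
vertex 2.402 -4.1 3.752
endloop
endfacet
facet normal 0.070 -0.056 0.996
outer loop
vertex 1.89 -3.57 3.818
vertex 2.402 -4.1 3.752
vertex 2.606 -3.389 3.778
endloop
endfacet
facet normal -0.070 0.056 -0.996
outer loop
vertex 2.33 -4.042 2.716
vertex 2.534 -3.331 2.742
vertex 3.046 -3.861 2.676
endloop
endfacet
facet normal 0.241 -0.968 -0.071
outer loop
vertex 2.33 -4.042 2.716
vertex 3.046 -3.861 2.676
vertex 2.402 -4.1 3.752
endloop
endfacet
facet normal 0.240 -0.968 -0.071
outer loop
vertex 2.402 -4.1 3.752
vertex 3.046 -3.861 2.676
vertex 3.119 -3.919 3.712
endloop
endfacet
facet normal 0.070 -0.056 0.996
outer loop
vertex 2.402 -4.1 3.752
vertex 3.119 -3.919 3.712
vertex 2.606 -3.389 3.778
endloop
endfacet
facet normal 0.184 0.891 -0.416
outer loop
vertex 3.582 0.221 1.107
vertex 2.945 0.422 1.255
vertex 3.45 0.527 1.704
endloop
endfacet
facet normal 0.780 0.610 -0.140
outer loop
vertex 3.582 0.221 1.107
vertex 3.45 0.527 1.704
vertex 3.868 -0.013 1.682
endloop
endfacet
facet normal 0.891 -0.022 -0.452
outer loop
vertex 3.582 0.221 1.107
vertex 3.868 -0.013 1.682
vertex 3.622 -0.452 1.219
endloop
endfacet
facet normal 0.365 -0.132 -0.922
outer loop
vertex 3.582 0.221 1.107
vertex 3.622 -0.452 1.219
vertex 3.052 -0.183 0.955
endloop
endfacet
facet normal -0.072 0.433 -0.899
outer loop
vertex 3.582 0.221 1.107
vertex 3.052 -0.183 0.955
vertex 2.945 0.422 1.255
endloop
endfacet
facet normal 0.668 0.495 0.556
outer loop
vertex 3.868 -0.013 1.682
vertex 3.45 0.527 1.704
vertex 3.408 0.043 2.185
endloop
endfacet
facet normal -0.295 0.949 0.109
outer loop
vertex 3.45 0.527 1.704
vertex 2.945 0.422 1.255
vertex 2.838 0.312 1.921
endloop
endfacet
facet normal -0.710 0.208 -0.673
outer loop
vertex 2.945 0.422 1.255
vertex 3.052 -0.183 0.955
vertex 2.592 -0.127 1.458
endloop
endfacet
facet normal -0.004 -0.705 -0.709
outer loop
vertex 3.052 -0.183 0.955
vertex 3.622 -0.452 1.219
vertex 3.01 -0.667 1.436
endloop
endfacet
facet normal 0.848 -0.527 0.049
outer loop
vertex 3.622 -0.452 1.219
vertex 3.868 -0.013 1.682
vertex 3.515 -0.562 1.885
endloop
endfacet
facet normal -0.365 0.132 0.922
outer loop
vertex 2.878 -0.361 2.033
vertex 3.408 0.043 2.185
vertex 2.838 0.312 1.921
endloop
endfacet
facet normal -0.891 0.022 0.452
outer loop
vertex 2.878 -0.361 2.033
vertex 2.838 0.312 1.921
vertex 2.592 -0.127 1.458
endloop
endfacet
facet normal -0.780 -0.610 0.140
outer loop
vertex 2.878 -0.361 2.033
vertex 2.592 -0.127 1.458
vertex 3.01 -0.667 1.436
endloop
endfacet
facet normal -0.184 -0.891 0.416
outer loop
vertex 2.878 -0.361 2.033
vertex 3.01 -0.667 1.436
vertex 3.515 -0.562 1.885
endloop
endfacet
facet normal 0.072 -0.433 0.899
outer loop
vertex 2.878 -0.361 2.033
vertex 3.515 -0.562 1.885
vertex 3.408 0.043 2.185
endloop
endfacet
facet normal 0.004 0.705 0.709
outer loop
vertex 2.838 0.312 1.921
vertex 3.408 0.043 2.185
vertex 3.45 0.527 1.704
endloop
endfacet
facet normal -0.848 0.527 -0.049
outer loop
vertex 2.592 -0.127 1.458
vertex 2.838 0.312 1.921
vertex 2.945 0.422 1.255
endloop
endfacet
facet normal -0.668 -0.495 -0.556
outer loop
vertex 3.01 -0.667 1.436
vertex 2.592 -0.127 1.458
vertex 3.052 -0.183 0.955
endloop
endfacet
facet normal 0.295 -0.949 -0.109
outer loop
vertex 3.515 -0.562 1.885
vertex 3.01 -0.667 1.436
vertex 3.622 -0.452 1.219
endloop
endfacet
facet normal 0.710 -0.208 0.673
outer loop
vertex 3.408 0.043 2.185
vertex 3.515 -0.562 1.885
vertex 3.868 -0.013 1.682
endloop
endfacet

endsolid


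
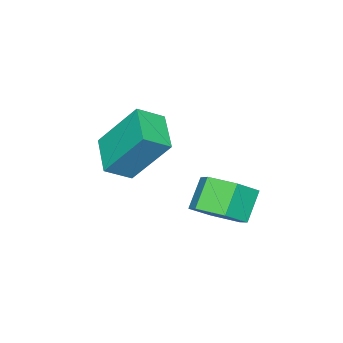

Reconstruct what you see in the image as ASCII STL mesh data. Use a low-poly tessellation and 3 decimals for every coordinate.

solid 
facet normal -0.660 -0.660 0.359
outer loop
vertex -1.11 -0.724 2.581
vertex -1.916 -0.218 2.03
vertex -0.747 -2.025 0.857
endloop
endfacet
facet normal 0.733 -0.460 0.501
outer loop
vertex 0.296 -0.982 0.29
vertex -1.11 -0.724 2.581
vertex -0.747 -2.025 0.857
endloop
endfacet
facet normal -0.660 -0.660 0.359
outer loop
vertex -0.747 -2.025 0.857
vertex -1.916 -0.218 2.03
vertex -1.553 -1.518 0.306
endloop
endfacet
facet normal 0.165 -0.593 -0.788
outer loop
vertex -1.553 -1.518 0.306
vertex 0.296 -0.982 0.29
vertex -0.747 -2.025 0.857
endloop
endfacet
facet normal -0.166 0.594 0.787
outer loop
vertex -1.11 -0.724 2.581
vertex -0.873 0.825 1.463
vertex -1.916 -0.218 2.03
endloop
endfacet
facet normal 0.733 -0.460 0.501
outer loop
vertex -0.067 0.318 2.014
vertex -1.11 -0.724 2.581
vertex 0.296 -0.982 0.29
endloop
endfacet
facet normal -0.165 0.594 0.788
outer loop
vertex -0.067 0.318 2.014
vertex -0.873 0.825 1.463
vertex -1.11 -0.724 2.581
endloop
endfacet
facet normal -0.733 0.460 -0.501
outer loop
vertex -1.916 -0.218 2.03
vertex -0.873 0.825 1.463
vertex -1.553 -1.518 0.306
endloop
endfacet
facet normal 0.165 -0.594 -0.787
outer loop
vertex -0.51 -0.476 -0.261
vertex 0.296 -0.982 0.29
vertex -1.553 -1.518 0.306
endloop
endfacet
facet normal -0.733 0.460 -0.502
outer loop
vertex -1.553 -1.518 0.306
vertex -0.873 0.825 1.463
vertex -0.51 -0.476 -0.261
endloop
endfacet
facet normal 0.660 0.660 -0.359
outer loop
vertex -0.51 -0.476 -0.261
vertex -0.067 0.318 2.014
vertex 0.296 -0.982 0.29
endloop
endfacet
facet normal 0.660 0.660 -0.359
outer loop
vertex -0.873 0.825 1.463
vertex -0.067 0.318 2.014
vertex -0.51 -0.476 -0.261
endloop
endfacet
facet normal 0.631 0.088 -0.771
outer loop
vertex -1.607 1.222 -1.617
vertex -2.387 1.558 -2.217
vertex -1.818 2.239 -1.674
endloop
endfacet
facet normal 0.749 0.191 0.634
outer loop
vertex -1.607 1.222 -1.617
vertex -1.818 2.239 -1.674
vertex -2.453 1.105 -0.583
endloop
endfacet
facet normal 0.749 0.191 0.634
outer loop
vertex -2.453 1.105 -0.583
vertex -1.818 2.239 -1.674
vertex -2.663 2.122 -0.641
endloop
endfacet
facet normal -0.631 -0.086 0.771
outer loop
vertex -2.453 1.105 -0.583
vertex -2.663 2.122 -0.641
vertex -3.233 1.442 -1.183
endloop
endfacet
facet normal 0.631 0.088 -0.771
outer loop
vertex -1.818 2.239 -1.674
vertex -2.387 1.558 -2.217
vertex -2.598 2.575 -2.274
endloop
endfacet
facet normal 0.199 0.942 0.269
outer loop
vertex -1.818 2.239 -1.674
vertex -2.598 2.575 -2.274
vertex -2.663 2.122 -0.641
endloop
endfacet
facet normal 0.199 0.942 0.269
outer loop
vertex -2.663 2.122 -0.641
vertex -2.598 2.575 -2.274
vertex -3.443 2.458 -1.241
endloop
endfacet
facet normal -0.631 -0.086 0.771
outer loop
vertex -2.663 2.122 -0.641
vertex -3.443 2.458 -1.241
vertex -3.233 1.442 -1.183
endloop
endfacet
facet normal 0.631 0.088 -0.771
outer loop
vertex -2.598 2.575 -2.274
vertex -2.387 1.558 -2.217
vertex -3.167 1.895 -2.817
endloop
endfacet
facet normal -0.550 0.751 -0.365
outer loop
vertex -2.598 2.575 -2.274
vertex -3.167 1.895 -2.817
vertex -3.443 2.458 -1.241
endloop
endfacet
facet normal -0.550 0.752 -0.365
outer loop
vertex -3.443 2.458 -1.241
vertex -3.167 1.895 -2.817
vertex -4.013 1.778 -1.783
endloop
endfacet
facet normal -0.631 -0.086 0.771
outer loop
vertex -3.443 2.458 -1.241
vertex -4.013 1.778 -1.783
vertex -3.233 1.442 -1.183
endloop
endfacet
facet normal 0.631 0.086 -0.771
outer loop
vertex -3.167 1.895 -2.817
vertex -2.387 1.558 -2.217
vertex -2.957 0.878 -2.759
endloop
endfacet
facet normal -0.749 -0.191 -0.634
outer loop
vertex -3.167 1.895 -2.817
vertex -2.957 0.878 -2.759
vertex -4.013 1.778 -1.783
endloop
endfacet
facet normal -0.749 -0.191 -0.634
outer loop
vertex -4.013 1.778 -1.783
vertex -2.957 0.878 -2.759
vertex -3.802 0.761 -1.726
endloop
endfacet
facet normal -0.631 -0.088 0.771
outer loop
vertex -4.013 1.778 -1.783
vertex -3.802 0.761 -1.726
vertex -3.233 1.442 -1.183
endloop
endfacet
facet normal 0.631 0.086 -0.771
outer loop
vertex -2.957 0.878 -2.759
vertex -2.387 1.558 -2.217
vertex -2.177 0.542 -2.159
endloop
endfacet
facet normal -0.199 -0.942 -0.269
outer loop
vertex -2.957 0.878 -2.759
vertex -2.177 0.542 -2.159
vertex -3.802 0.761 -1.726
endloop
endfacet
facet normal -0.199 -0.942 -0.269
outer loop
vertex -3.802 0.761 -1.726
vertex -2.177 0.542 -2.159
vertex -3.022 0.425 -1.126
endloop
endfacet
facet normal -0.631 -0.088 0.771
outer loop
vertex -3.802 0.761 -1.726
vertex -3.022 0.425 -1.126
vertex -3.233 1.442 -1.183
endloop
endfacet
facet normal 0.631 0.086 -0.771
outer loop
vertex -2.177 0.542 -2.159
vertex -2.387 1.558 -2.217
vertex -1.607 1.222 -1.617
endloop
endfacet
facet normal 0.550 -0.752 0.365
outer loop
vertex -2.177 0.542 -2.159
vertex -1.607 1.222 -1.617
vertex -3.022 0.425 -1.126
endloop
endfacet
facet normal 0.550 -0.751 0.365
outer loop
vertex -3.022 0.425 -1.126
vertex -1.607 1.222 -1.617
vertex -2.453 1.105 -0.583
endloop
endfacet
facet normal -0.631 -0.088 0.771
outer loop
vertex -3.022 0.425 -1.126
vertex -2.453 1.105 -0.583
vertex -3.233 1.442 -1.183
endloop
endfacet

endsolid


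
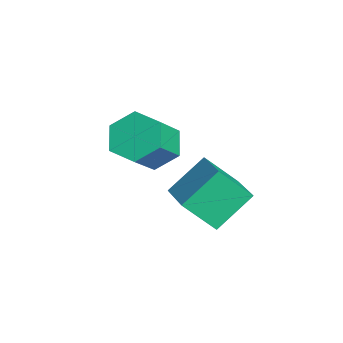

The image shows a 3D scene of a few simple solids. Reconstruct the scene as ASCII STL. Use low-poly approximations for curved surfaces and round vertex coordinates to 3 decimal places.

solid 
facet normal -0.523 0.470 -0.711
outer loop
vertex -2.096 -2.213 2.026
vertex -2.907 -2.044 2.734
vertex -2.109 -1.308 2.634
endloop
endfacet
facet normal 0.852 0.300 -0.429
outer loop
vertex -2.096 -2.213 2.026
vertex -2.109 -1.308 2.634
vertex -1.102 -3.105 3.378
endloop
endfacet
facet normal 0.852 0.300 -0.428
outer loop
vertex -1.102 -3.105 3.378
vertex -2.109 -1.308 2.634
vertex -1.116 -2.2 3.985
endloop
endfacet
facet normal 0.523 -0.469 0.711
outer loop
vertex -1.102 -3.105 3.378
vertex -1.116 -2.2 3.985
vertex -1.913 -2.936 4.086
endloop
endfacet
facet normal -0.523 0.470 -0.711
outer loop
vertex -2.109 -1.308 2.634
vertex -2.907 -2.044 2.734
vertex -2.921 -1.139 3.342
endloop
endfacet
facet normal 0.415 0.869 0.269
outer loop
vertex -2.109 -1.308 2.634
vertex -2.921 -1.139 3.342
vertex -1.116 -2.2 3.985
endloop
endfacet
facet normal 0.415 0.869 0.268
outer loop
vertex -1.116 -2.2 3.985
vertex -2.921 -1.139 3.342
vertex -1.927 -2.031 4.693
endloop
endfacet
facet normal 0.523 -0.469 0.711
outer loop
vertex -1.116 -2.2 3.985
vertex -1.927 -2.031 4.693
vertex -1.913 -2.936 4.086
endloop
endfacet
facet normal -0.523 0.470 -0.711
outer loop
vertex -2.921 -1.139 3.342
vertex -2.907 -2.044 2.734
vertex -3.718 -1.875 3.442
endloop
endfacet
facet normal -0.437 0.568 0.697
outer loop
vertex -2.921 -1.139 3.342
vertex -3.718 -1.875 3.442
vertex -1.927 -2.031 4.693
endloop
endfacet
facet normal -0.437 0.569 0.697
outer loop
vertex -1.927 -2.031 4.693
vertex -3.718 -1.875 3.442
vertex -2.724 -2.767 4.794
endloop
endfacet
facet normal 0.523 -0.469 0.711
outer loop
vertex -1.927 -2.031 4.693
vertex -2.724 -2.767 4.794
vertex -1.913 -2.936 4.086
endloop
endfacet
facet normal -0.523 0.469 -0.711
outer loop
vertex -3.718 -1.875 3.442
vertex -2.907 -2.044 2.734
vertex -3.704 -2.78 2.835
endloop
endfacet
facet normal -0.852 -0.300 0.428
outer loop
vertex -3.718 -1.875 3.442
vertex -3.704 -2.78 2.835
vertex -2.724 -2.767 4.794
endloop
endfacet
facet normal -0.852 -0.300 0.428
outer loop
vertex -2.724 -2.767 4.794
vertex -3.704 -2.78 2.835
vertex -2.711 -3.672 4.186
endloop
endfacet
facet normal 0.523 -0.470 0.711
outer loop
vertex -2.724 -2.767 4.794
vertex -2.711 -3.672 4.186
vertex -1.913 -2.936 4.086
endloop
endfacet
facet normal -0.523 0.469 -0.711
outer loop
vertex -3.704 -2.78 2.835
vertex -2.907 -2.044 2.734
vertex -2.893 -2.949 2.127
endloop
endfacet
facet normal -0.415 -0.869 -0.268
outer loop
vertex -3.704 -2.78 2.835
vertex -2.893 -2.949 2.127
vertex -2.711 -3.672 4.186
endloop
endfacet
facet normal -0.415 -0.869 -0.269
outer loop
vertex -2.711 -3.672 4.186
vertex -2.893 -2.949 2.127
vertex -1.899 -3.841 3.478
endloop
endfacet
facet normal 0.523 -0.470 0.711
outer loop
vertex -2.711 -3.672 4.186
vertex -1.899 -3.841 3.478
vertex -1.913 -2.936 4.086
endloop
endfacet
facet normal -0.523 0.469 -0.711
outer loop
vertex -2.893 -2.949 2.127
vertex -2.907 -2.044 2.734
vertex -2.096 -2.213 2.026
endloop
endfacet
facet normal 0.437 -0.569 -0.697
outer loop
vertex -2.893 -2.949 2.127
vertex -2.096 -2.213 2.026
vertex -1.899 -3.841 3.478
endloop
endfacet
facet normal 0.438 -0.568 -0.697
outer loop
vertex -1.899 -3.841 3.478
vertex -2.096 -2.213 2.026
vertex -1.102 -3.105 3.378
endloop
endfacet
facet normal 0.523 -0.470 0.711
outer loop
vertex -1.899 -3.841 3.478
vertex -1.102 -3.105 3.378
vertex -1.913 -2.936 4.086
endloop
endfacet
facet normal -0.944 -0.061 -0.324
outer loop
vertex 0.013 -2.172 2.582
vertex -0.47 -0.806 3.732
vertex 0.351 -1.044 1.384
endloop
endfacet
facet normal 0.261 -0.738 -0.622
outer loop
vertex 2.05 -0.934 1.968
vertex 0.013 -2.172 2.582
vertex 0.351 -1.044 1.384
endloop
endfacet
facet normal -0.944 -0.062 -0.324
outer loop
vertex 0.351 -1.044 1.384
vertex -0.47 -0.806 3.732
vertex -0.133 0.322 2.534
endloop
endfacet
facet normal 0.202 0.672 -0.713
outer loop
vertex -0.133 0.322 2.534
vertex 2.05 -0.934 1.968
vertex 0.351 -1.044 1.384
endloop
endfacet
facet normal -0.202 -0.672 0.713
outer loop
vertex 0.013 -2.172 2.582
vertex 1.229 -0.696 4.316
vertex -0.47 -0.806 3.732
endloop
endfacet
facet normal 0.261 -0.738 -0.622
outer loop
vertex 1.713 -2.062 3.166
vertex 0.013 -2.172 2.582
vertex 2.05 -0.934 1.968
endloop
endfacet
facet normal -0.201 -0.672 0.713
outer loop
vertex 1.713 -2.062 3.166
vertex 1.229 -0.696 4.316
vertex 0.013 -2.172 2.582
endloop
endfacet
facet normal -0.261 0.738 0.622
outer loop
vertex -0.47 -0.806 3.732
vertex 1.229 -0.696 4.316
vertex -0.133 0.322 2.534
endloop
endfacet
facet normal 0.201 0.672 -0.713
outer loop
vertex 1.567 0.432 3.118
vertex 2.05 -0.934 1.968
vertex -0.133 0.322 2.534
endloop
endfacet
facet normal -0.261 0.738 0.622
outer loop
vertex -0.133 0.322 2.534
vertex 1.229 -0.696 4.316
vertex 1.567 0.432 3.118
endloop
endfacet
facet normal 0.944 0.062 0.324
outer loop
vertex 1.567 0.432 3.118
vertex 1.713 -2.062 3.166
vertex 2.05 -0.934 1.968
endloop
endfacet
facet normal 0.944 0.062 0.324
outer loop
vertex 1.229 -0.696 4.316
vertex 1.713 -2.062 3.166
vertex 1.567 0.432 3.118
endloop
endfacet

endsolid
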